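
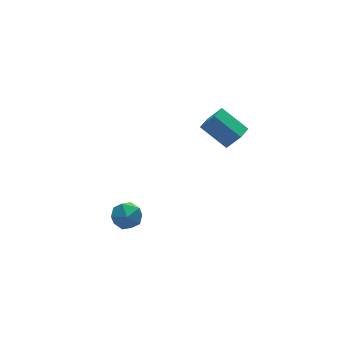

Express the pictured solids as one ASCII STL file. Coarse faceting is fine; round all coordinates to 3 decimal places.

solid 
facet normal -0.589 -0.131 0.797
outer loop
vertex -3.347 -1.368 -2.194
vertex -2.821 -2.004 -1.91
vertex -2.677 -1.178 -1.668
endloop
endfacet
facet normal -0.607 0.547 0.576
outer loop
vertex -3.347 -1.368 -2.194
vertex -2.677 -1.178 -1.668
vertex -2.858 -0.662 -2.349
endloop
endfacet
facet normal -0.828 0.551 -0.104
outer loop
vertex -3.347 -1.368 -2.194
vertex -2.858 -0.662 -2.349
vertex -3.113 -1.17 -3.011
endloop
endfacet
facet normal -0.945 -0.125 -0.301
outer loop
vertex -3.347 -1.368 -2.194
vertex -3.113 -1.17 -3.011
vertex -3.09 -1.999 -2.74
endloop
endfacet
facet normal -0.798 -0.546 0.255
outer loop
vertex -3.347 -1.368 -2.194
vertex -3.09 -1.999 -2.74
vertex -2.821 -2.004 -1.91
endloop
endfacet
facet normal 0.058 0.803 0.593
outer loop
vertex -2.858 -0.662 -2.349
vertex -2.677 -1.178 -1.668
vertex -2.03 -0.861 -2.16
endloop
endfacet
facet normal 0.089 -0.294 0.952
outer loop
vertex -2.677 -1.178 -1.668
vertex -2.821 -2.004 -1.91
vertex -2.007 -1.69 -1.889
endloop
endfacet
facet normal -0.249 -0.966 0.075
outer loop
vertex -2.821 -2.004 -1.91
vertex -3.09 -1.999 -2.74
vertex -2.262 -2.198 -2.551
endloop
endfacet
facet normal -0.489 -0.283 -0.825
outer loop
vertex -3.09 -1.999 -2.74
vertex -3.113 -1.17 -3.011
vertex -2.443 -1.682 -3.232
endloop
endfacet
facet normal -0.299 0.809 -0.506
outer loop
vertex -3.113 -1.17 -3.011
vertex -2.858 -0.662 -2.349
vertex -2.299 -0.856 -2.99
endloop
endfacet
facet normal 0.945 0.125 0.301
outer loop
vertex -1.773 -1.492 -2.706
vertex -2.03 -0.861 -2.16
vertex -2.007 -1.69 -1.889
endloop
endfacet
facet normal 0.828 -0.551 0.104
outer loop
vertex -1.773 -1.492 -2.706
vertex -2.007 -1.69 -1.889
vertex -2.262 -2.198 -2.551
endloop
endfacet
facet normal 0.607 -0.547 -0.576
outer loop
vertex -1.773 -1.492 -2.706
vertex -2.262 -2.198 -2.551
vertex -2.443 -1.682 -3.232
endloop
endfacet
facet normal 0.589 0.131 -0.797
outer loop
vertex -1.773 -1.492 -2.706
vertex -2.443 -1.682 -3.232
vertex -2.299 -0.856 -2.99
endloop
endfacet
facet normal 0.798 0.546 -0.255
outer loop
vertex -1.773 -1.492 -2.706
vertex -2.299 -0.856 -2.99
vertex -2.03 -0.861 -2.16
endloop
endfacet
facet normal 0.489 0.283 0.825
outer loop
vertex -2.007 -1.69 -1.889
vertex -2.03 -0.861 -2.16
vertex -2.677 -1.178 -1.668
endloop
endfacet
facet normal 0.299 -0.809 0.506
outer loop
vertex -2.262 -2.198 -2.551
vertex -2.007 -1.69 -1.889
vertex -2.821 -2.004 -1.91
endloop
endfacet
facet normal -0.058 -0.803 -0.593
outer loop
vertex -2.443 -1.682 -3.232
vertex -2.262 -2.198 -2.551
vertex -3.09 -1.999 -2.74
endloop
endfacet
facet normal -0.089 0.294 -0.952
outer loop
vertex -2.299 -0.856 -2.99
vertex -2.443 -1.682 -3.232
vertex -3.113 -1.17 -3.011
endloop
endfacet
facet normal 0.249 0.966 -0.075
outer loop
vertex -2.03 -0.861 -2.16
vertex -2.299 -0.856 -2.99
vertex -2.858 -0.662 -2.349
endloop
endfacet
facet normal -0.381 0.414 -0.826
outer loop
vertex 2.7 0.883 0.075
vertex 3.399 1.379 0.001
vertex 3.473 -0.349 -0.899
endloop
endfacet
facet normal -0.812 -0.577 0.085
outer loop
vertex 3.961 -0.879 0.159
vertex 2.7 0.883 0.075
vertex 3.473 -0.349 -0.899
endloop
endfacet
facet normal -0.382 0.414 -0.826
outer loop
vertex 3.473 -0.349 -0.899
vertex 3.399 1.379 0.001
vertex 4.171 0.147 -0.973
endloop
endfacet
facet normal 0.441 -0.704 -0.556
outer loop
vertex 4.171 0.147 -0.973
vertex 3.961 -0.879 0.159
vertex 3.473 -0.349 -0.899
endloop
endfacet
facet normal -0.441 0.704 0.556
outer loop
vertex 2.7 0.883 0.075
vertex 3.887 0.849 1.059
vertex 3.399 1.379 0.001
endloop
endfacet
facet normal -0.812 -0.577 0.086
outer loop
vertex 3.189 0.353 1.133
vertex 2.7 0.883 0.075
vertex 3.961 -0.879 0.159
endloop
endfacet
facet normal -0.441 0.704 0.557
outer loop
vertex 3.189 0.353 1.133
vertex 3.887 0.849 1.059
vertex 2.7 0.883 0.075
endloop
endfacet
facet normal 0.812 0.577 -0.086
outer loop
vertex 3.399 1.379 0.001
vertex 3.887 0.849 1.059
vertex 4.171 0.147 -0.973
endloop
endfacet
facet normal 0.441 -0.704 -0.557
outer loop
vertex 4.66 -0.383 0.085
vertex 3.961 -0.879 0.159
vertex 4.171 0.147 -0.973
endloop
endfacet
facet normal 0.812 0.577 -0.086
outer loop
vertex 4.171 0.147 -0.973
vertex 3.887 0.849 1.059
vertex 4.66 -0.383 0.085
endloop
endfacet
facet normal 0.381 -0.414 0.826
outer loop
vertex 4.66 -0.383 0.085
vertex 3.189 0.353 1.133
vertex 3.961 -0.879 0.159
endloop
endfacet
facet normal 0.382 -0.414 0.826
outer loop
vertex 3.887 0.849 1.059
vertex 3.189 0.353 1.133
vertex 4.66 -0.383 0.085
endloop
endfacet

endsolid


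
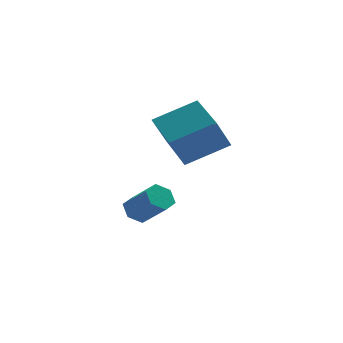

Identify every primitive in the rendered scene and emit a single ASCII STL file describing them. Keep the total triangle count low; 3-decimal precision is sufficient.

solid 
facet normal -0.564 0.520 -0.641
outer loop
vertex 2.198 4.198 -2.311
vertex 1.839 3.648 -2.441
vertex 1.654 4.059 -1.945
endloop
endfacet
facet normal 0.151 0.829 0.539
outer loop
vertex 2.198 4.198 -2.311
vertex 1.654 4.059 -1.945
vertex 3.061 3.403 -1.329
endloop
endfacet
facet normal 0.150 0.829 0.539
outer loop
vertex 3.061 3.403 -1.329
vertex 1.654 4.059 -1.945
vertex 2.517 3.264 -0.964
endloop
endfacet
facet normal 0.564 -0.520 0.642
outer loop
vertex 3.061 3.403 -1.329
vertex 2.517 3.264 -0.964
vertex 2.701 2.852 -1.459
endloop
endfacet
facet normal -0.564 0.520 -0.641
outer loop
vertex 1.654 4.059 -1.945
vertex 1.839 3.648 -2.441
vertex 1.295 3.509 -2.075
endloop
endfacet
facet normal -0.628 0.234 0.742
outer loop
vertex 1.654 4.059 -1.945
vertex 1.295 3.509 -2.075
vertex 2.517 3.264 -0.964
endloop
endfacet
facet normal -0.628 0.236 0.742
outer loop
vertex 2.517 3.264 -0.964
vertex 1.295 3.509 -2.075
vertex 2.158 2.714 -1.093
endloop
endfacet
facet normal 0.565 -0.519 0.642
outer loop
vertex 2.517 3.264 -0.964
vertex 2.158 2.714 -1.093
vertex 2.701 2.852 -1.459
endloop
endfacet
facet normal -0.564 0.520 -0.641
outer loop
vertex 1.295 3.509 -2.075
vertex 1.839 3.648 -2.441
vertex 1.479 3.097 -2.571
endloop
endfacet
facet normal -0.779 -0.593 0.204
outer loop
vertex 1.295 3.509 -2.075
vertex 1.479 3.097 -2.571
vertex 2.158 2.714 -1.093
endloop
endfacet
facet normal -0.779 -0.593 0.204
outer loop
vertex 2.158 2.714 -1.093
vertex 1.479 3.097 -2.571
vertex 2.342 2.302 -1.589
endloop
endfacet
facet normal 0.564 -0.520 0.641
outer loop
vertex 2.158 2.714 -1.093
vertex 2.342 2.302 -1.589
vertex 2.701 2.852 -1.459
endloop
endfacet
facet normal -0.564 0.520 -0.642
outer loop
vertex 1.479 3.097 -2.571
vertex 1.839 3.648 -2.441
vertex 2.023 3.236 -2.936
endloop
endfacet
facet normal -0.150 -0.829 -0.539
outer loop
vertex 1.479 3.097 -2.571
vertex 2.023 3.236 -2.936
vertex 2.342 2.302 -1.589
endloop
endfacet
facet normal -0.151 -0.829 -0.539
outer loop
vertex 2.342 2.302 -1.589
vertex 2.023 3.236 -2.936
vertex 2.886 2.441 -1.955
endloop
endfacet
facet normal 0.564 -0.520 0.641
outer loop
vertex 2.342 2.302 -1.589
vertex 2.886 2.441 -1.955
vertex 2.701 2.852 -1.459
endloop
endfacet
facet normal -0.565 0.519 -0.642
outer loop
vertex 2.023 3.236 -2.936
vertex 1.839 3.648 -2.441
vertex 2.382 3.786 -2.807
endloop
endfacet
facet normal 0.627 -0.235 -0.742
outer loop
vertex 2.023 3.236 -2.936
vertex 2.382 3.786 -2.807
vertex 2.886 2.441 -1.955
endloop
endfacet
facet normal 0.628 -0.235 -0.742
outer loop
vertex 2.886 2.441 -1.955
vertex 2.382 3.786 -2.807
vertex 3.245 2.991 -1.825
endloop
endfacet
facet normal 0.564 -0.520 0.641
outer loop
vertex 2.886 2.441 -1.955
vertex 3.245 2.991 -1.825
vertex 2.701 2.852 -1.459
endloop
endfacet
facet normal -0.564 0.520 -0.641
outer loop
vertex 2.382 3.786 -2.807
vertex 1.839 3.648 -2.441
vertex 2.198 4.198 -2.311
endloop
endfacet
facet normal 0.779 0.593 -0.204
outer loop
vertex 2.382 3.786 -2.807
vertex 2.198 4.198 -2.311
vertex 3.245 2.991 -1.825
endloop
endfacet
facet normal 0.779 0.593 -0.204
outer loop
vertex 3.245 2.991 -1.825
vertex 2.198 4.198 -2.311
vertex 3.061 3.403 -1.329
endloop
endfacet
facet normal 0.564 -0.520 0.641
outer loop
vertex 3.245 2.991 -1.825
vertex 3.061 3.403 -1.329
vertex 2.701 2.852 -1.459
endloop
endfacet
facet normal -0.387 -0.317 0.866
outer loop
vertex 4.67 1.43 2.706
vertex 4.052 3.467 3.175
vertex 2.994 1.12 1.844
endloop
endfacet
facet normal 0.283 -0.935 -0.215
outer loop
vertex 3.548 1.573 0.605
vertex 4.67 1.43 2.706
vertex 2.994 1.12 1.844
endloop
endfacet
facet normal -0.388 -0.316 0.866
outer loop
vertex 2.994 1.12 1.844
vertex 4.052 3.467 3.175
vertex 2.376 3.158 2.312
endloop
endfacet
facet normal -0.877 -0.162 -0.452
outer loop
vertex 2.376 3.158 2.312
vertex 3.548 1.573 0.605
vertex 2.994 1.12 1.844
endloop
endfacet
facet normal 0.877 0.162 0.452
outer loop
vertex 4.67 1.43 2.706
vertex 4.606 3.92 1.936
vertex 4.052 3.467 3.175
endloop
endfacet
facet normal 0.283 -0.935 -0.215
outer loop
vertex 5.224 1.882 1.468
vertex 4.67 1.43 2.706
vertex 3.548 1.573 0.605
endloop
endfacet
facet normal 0.877 0.162 0.452
outer loop
vertex 5.224 1.882 1.468
vertex 4.606 3.92 1.936
vertex 4.67 1.43 2.706
endloop
endfacet
facet normal -0.283 0.935 0.215
outer loop
vertex 4.052 3.467 3.175
vertex 4.606 3.92 1.936
vertex 2.376 3.158 2.312
endloop
endfacet
facet normal -0.877 -0.162 -0.452
outer loop
vertex 2.93 3.61 1.074
vertex 3.548 1.573 0.605
vertex 2.376 3.158 2.312
endloop
endfacet
facet normal -0.283 0.935 0.215
outer loop
vertex 2.376 3.158 2.312
vertex 4.606 3.92 1.936
vertex 2.93 3.61 1.074
endloop
endfacet
facet normal 0.387 0.317 -0.866
outer loop
vertex 2.93 3.61 1.074
vertex 5.224 1.882 1.468
vertex 3.548 1.573 0.605
endloop
endfacet
facet normal 0.387 0.316 -0.866
outer loop
vertex 4.606 3.92 1.936
vertex 5.224 1.882 1.468
vertex 2.93 3.61 1.074
endloop
endfacet

endsolid


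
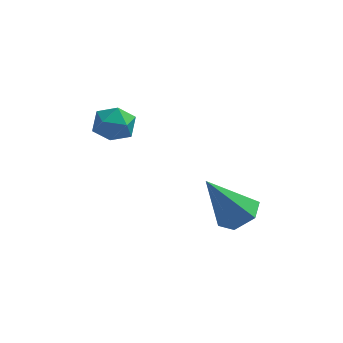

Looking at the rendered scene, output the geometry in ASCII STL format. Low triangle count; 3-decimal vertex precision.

solid 
facet normal -0.196 0.935 -0.295
outer loop
vertex -1.395 1.267 2.662
vertex -2.112 1.157 2.789
vertex -1.679 1.417 3.325
endloop
endfacet
facet normal 0.456 0.890 -0.006
outer loop
vertex -1.395 1.267 2.662
vertex -1.679 1.417 3.325
vertex -1.026 1.082 3.272
endloop
endfacet
facet normal 0.830 0.409 -0.378
outer loop
vertex -1.395 1.267 2.662
vertex -1.026 1.082 3.272
vertex -1.055 0.615 2.703
endloop
endfacet
facet normal 0.410 0.157 -0.898
outer loop
vertex -1.395 1.267 2.662
vertex -1.055 0.615 2.703
vertex -1.726 0.662 2.405
endloop
endfacet
facet normal -0.224 0.482 -0.847
outer loop
vertex -1.395 1.267 2.662
vertex -1.726 0.662 2.405
vertex -2.112 1.157 2.789
endloop
endfacet
facet normal 0.385 0.645 0.660
outer loop
vertex -1.026 1.082 3.272
vertex -1.679 1.417 3.325
vertex -1.514 0.858 3.775
endloop
endfacet
facet normal -0.669 0.718 0.192
outer loop
vertex -1.679 1.417 3.325
vertex -2.112 1.157 2.789
vertex -2.185 0.905 3.477
endloop
endfacet
facet normal -0.714 -0.014 -0.700
outer loop
vertex -2.112 1.157 2.789
vertex -1.726 0.662 2.405
vertex -2.214 0.438 2.908
endloop
endfacet
facet normal 0.310 -0.539 -0.783
outer loop
vertex -1.726 0.662 2.405
vertex -1.055 0.615 2.703
vertex -1.561 0.103 2.855
endloop
endfacet
facet normal 0.990 -0.131 0.057
outer loop
vertex -1.055 0.615 2.703
vertex -1.026 1.082 3.272
vertex -1.128 0.363 3.391
endloop
endfacet
facet normal -0.410 -0.157 0.898
outer loop
vertex -1.845 0.253 3.518
vertex -1.514 0.858 3.775
vertex -2.185 0.905 3.477
endloop
endfacet
facet normal -0.830 -0.409 0.378
outer loop
vertex -1.845 0.253 3.518
vertex -2.185 0.905 3.477
vertex -2.214 0.438 2.908
endloop
endfacet
facet normal -0.456 -0.890 0.006
outer loop
vertex -1.845 0.253 3.518
vertex -2.214 0.438 2.908
vertex -1.561 0.103 2.855
endloop
endfacet
facet normal 0.196 -0.935 0.295
outer loop
vertex -1.845 0.253 3.518
vertex -1.561 0.103 2.855
vertex -1.128 0.363 3.391
endloop
endfacet
facet normal 0.224 -0.482 0.847
outer loop
vertex -1.845 0.253 3.518
vertex -1.128 0.363 3.391
vertex -1.514 0.858 3.775
endloop
endfacet
facet normal -0.310 0.539 0.783
outer loop
vertex -2.185 0.905 3.477
vertex -1.514 0.858 3.775
vertex -1.679 1.417 3.325
endloop
endfacet
facet normal -0.990 0.131 -0.057
outer loop
vertex -2.214 0.438 2.908
vertex -2.185 0.905 3.477
vertex -2.112 1.157 2.789
endloop
endfacet
facet normal -0.385 -0.645 -0.660
outer loop
vertex -1.561 0.103 2.855
vertex -2.214 0.438 2.908
vertex -1.726 0.662 2.405
endloop
endfacet
facet normal 0.669 -0.718 -0.192
outer loop
vertex -1.128 0.363 3.391
vertex -1.561 0.103 2.855
vertex -1.055 0.615 2.703
endloop
endfacet
facet normal 0.714 0.014 0.700
outer loop
vertex -1.514 0.858 3.775
vertex -1.128 0.363 3.391
vertex -1.026 1.082 3.272
endloop
endfacet
facet normal 0.512 0.155 -0.845
outer loop
vertex 2.827 0.173 -0.088
vertex 2.257 0.617 -0.352
vertex 2.831 0.93 0.053
endloop
endfacet
facet normal 0.641 -0.144 0.754
outer loop
vertex 2.827 0.173 -0.088
vertex 2.831 0.93 0.053
vertex 1.283 0.323 1.252
endloop
endfacet
facet normal 0.512 0.155 -0.845
outer loop
vertex 2.831 0.93 0.053
vertex 2.257 0.617 -0.352
vertex 2.261 1.374 -0.211
endloop
endfacet
facet normal 0.240 0.705 0.667
outer loop
vertex 2.831 0.93 0.053
vertex 2.261 1.374 -0.211
vertex 1.283 0.323 1.252
endloop
endfacet
facet normal 0.512 0.155 -0.845
outer loop
vertex 2.261 1.374 -0.211
vertex 2.257 0.617 -0.352
vertex 1.686 1.061 -0.617
endloop
endfacet
facet normal -0.570 0.799 0.192
outer loop
vertex 2.261 1.374 -0.211
vertex 1.686 1.061 -0.617
vertex 1.283 0.323 1.252
endloop
endfacet
facet normal 0.512 0.155 -0.845
outer loop
vertex 1.686 1.061 -0.617
vertex 2.257 0.617 -0.352
vertex 1.682 0.304 -0.758
endloop
endfacet
facet normal -0.980 0.041 -0.195
outer loop
vertex 1.686 1.061 -0.617
vertex 1.682 0.304 -0.758
vertex 1.283 0.323 1.252
endloop
endfacet
facet normal 0.512 0.156 -0.845
outer loop
vertex 1.682 0.304 -0.758
vertex 2.257 0.617 -0.352
vertex 2.253 -0.14 -0.494
endloop
endfacet
facet normal -0.579 -0.808 -0.107
outer loop
vertex 1.682 0.304 -0.758
vertex 2.253 -0.14 -0.494
vertex 1.283 0.323 1.252
endloop
endfacet
facet normal 0.512 0.156 -0.844
outer loop
vertex 2.253 -0.14 -0.494
vertex 2.257 0.617 -0.352
vertex 2.827 0.173 -0.088
endloop
endfacet
facet normal 0.231 -0.901 0.367
outer loop
vertex 2.253 -0.14 -0.494
vertex 2.827 0.173 -0.088
vertex 1.283 0.323 1.252
endloop
endfacet

endsolid


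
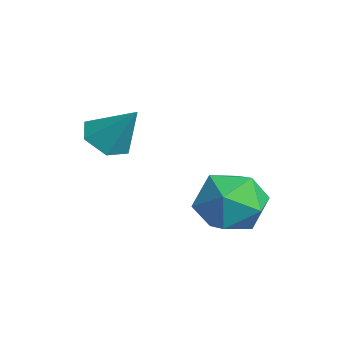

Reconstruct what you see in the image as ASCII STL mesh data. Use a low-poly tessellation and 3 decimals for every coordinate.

solid 
facet normal -0.468 -0.434 -0.770
outer loop
vertex -0.866 0.089 0.178
vertex -1.582 0.283 0.504
vertex -1.217 0.795 -0.007
endloop
endfacet
facet normal 0.895 0.386 -0.225
outer loop
vertex -0.866 0.089 0.178
vertex -1.217 0.795 -0.007
vertex -0.858 0.957 1.696
endloop
endfacet
facet normal -0.467 -0.435 -0.770
outer loop
vertex -1.217 0.795 -0.007
vertex -1.582 0.283 0.504
vertex -1.933 0.989 0.318
endloop
endfacet
facet normal 0.202 0.970 -0.135
outer loop
vertex -1.217 0.795 -0.007
vertex -1.933 0.989 0.318
vertex -0.858 0.957 1.696
endloop
endfacet
facet normal -0.467 -0.435 -0.770
outer loop
vertex -1.933 0.989 0.318
vertex -1.582 0.283 0.504
vertex -2.298 0.477 0.829
endloop
endfacet
facet normal -0.500 0.764 0.408
outer loop
vertex -1.933 0.989 0.318
vertex -2.298 0.477 0.829
vertex -0.858 0.957 1.696
endloop
endfacet
facet normal -0.467 -0.434 -0.770
outer loop
vertex -2.298 0.477 0.829
vertex -1.582 0.283 0.504
vertex -1.947 -0.229 1.014
endloop
endfacet
facet normal -0.509 -0.028 0.860
outer loop
vertex -2.298 0.477 0.829
vertex -1.947 -0.229 1.014
vertex -0.858 0.957 1.696
endloop
endfacet
facet normal -0.467 -0.434 -0.770
outer loop
vertex -1.947 -0.229 1.014
vertex -1.582 0.283 0.504
vertex -1.231 -0.423 0.689
endloop
endfacet
facet normal 0.184 -0.611 0.770
outer loop
vertex -1.947 -0.229 1.014
vertex -1.231 -0.423 0.689
vertex -0.858 0.957 1.696
endloop
endfacet
facet normal -0.468 -0.434 -0.770
outer loop
vertex -1.231 -0.423 0.689
vertex -1.582 0.283 0.504
vertex -0.866 0.089 0.178
endloop
endfacet
facet normal 0.886 -0.405 0.227
outer loop
vertex -1.231 -0.423 0.689
vertex -0.866 0.089 0.178
vertex -0.858 0.957 1.696
endloop
endfacet
facet normal -0.237 0.796 0.557
outer loop
vertex 1.025 4.05 -1.109
vertex 0.207 3.44 -0.586
vertex 1.271 3.458 -0.158
endloop
endfacet
facet normal 0.454 0.804 0.383
outer loop
vertex 1.025 4.05 -1.109
vertex 1.271 3.458 -0.158
vertex 2.006 3.462 -1.038
endloop
endfacet
facet normal 0.503 0.799 -0.330
outer loop
vertex 1.025 4.05 -1.109
vertex 2.006 3.462 -1.038
vertex 1.397 3.445 -2.008
endloop
endfacet
facet normal -0.159 0.787 -0.596
outer loop
vertex 1.025 4.05 -1.109
vertex 1.397 3.445 -2.008
vertex 0.285 3.432 -1.729
endloop
endfacet
facet normal -0.616 0.786 -0.048
outer loop
vertex 1.025 4.05 -1.109
vertex 0.285 3.432 -1.729
vertex 0.207 3.44 -0.586
endloop
endfacet
facet normal 0.751 0.203 0.628
outer loop
vertex 2.006 3.462 -1.038
vertex 1.271 3.458 -0.158
vertex 1.795 2.488 -0.471
endloop
endfacet
facet normal -0.369 0.189 0.910
outer loop
vertex 1.271 3.458 -0.158
vertex 0.207 3.44 -0.586
vertex 0.683 2.475 -0.192
endloop
endfacet
facet normal -0.983 0.173 -0.068
outer loop
vertex 0.207 3.44 -0.586
vertex 0.285 3.432 -1.729
vertex 0.074 2.458 -1.162
endloop
endfacet
facet normal -0.241 0.177 -0.954
outer loop
vertex 0.285 3.432 -1.729
vertex 1.397 3.445 -2.008
vertex 0.809 2.462 -2.042
endloop
endfacet
facet normal 0.829 0.195 -0.524
outer loop
vertex 1.397 3.445 -2.008
vertex 2.006 3.462 -1.038
vertex 1.873 2.48 -1.614
endloop
endfacet
facet normal 0.159 -0.787 0.596
outer loop
vertex 1.055 1.87 -1.091
vertex 1.795 2.488 -0.471
vertex 0.683 2.475 -0.192
endloop
endfacet
facet normal -0.503 -0.799 0.330
outer loop
vertex 1.055 1.87 -1.091
vertex 0.683 2.475 -0.192
vertex 0.074 2.458 -1.162
endloop
endfacet
facet normal -0.454 -0.804 -0.383
outer loop
vertex 1.055 1.87 -1.091
vertex 0.074 2.458 -1.162
vertex 0.809 2.462 -2.042
endloop
endfacet
facet normal 0.237 -0.796 -0.557
outer loop
vertex 1.055 1.87 -1.091
vertex 0.809 2.462 -2.042
vertex 1.873 2.48 -1.614
endloop
endfacet
facet normal 0.616 -0.786 0.048
outer loop
vertex 1.055 1.87 -1.091
vertex 1.873 2.48 -1.614
vertex 1.795 2.488 -0.471
endloop
endfacet
facet normal 0.241 -0.177 0.954
outer loop
vertex 0.683 2.475 -0.192
vertex 1.795 2.488 -0.471
vertex 1.271 3.458 -0.158
endloop
endfacet
facet normal -0.829 -0.195 0.524
outer loop
vertex 0.074 2.458 -1.162
vertex 0.683 2.475 -0.192
vertex 0.207 3.44 -0.586
endloop
endfacet
facet normal -0.751 -0.203 -0.628
outer loop
vertex 0.809 2.462 -2.042
vertex 0.074 2.458 -1.162
vertex 0.285 3.432 -1.729
endloop
endfacet
facet normal 0.369 -0.189 -0.910
outer loop
vertex 1.873 2.48 -1.614
vertex 0.809 2.462 -2.042
vertex 1.397 3.445 -2.008
endloop
endfacet
facet normal 0.983 -0.173 0.068
outer loop
vertex 1.795 2.488 -0.471
vertex 1.873 2.48 -1.614
vertex 2.006 3.462 -1.038
endloop
endfacet

endsolid


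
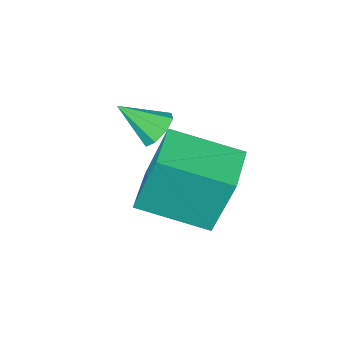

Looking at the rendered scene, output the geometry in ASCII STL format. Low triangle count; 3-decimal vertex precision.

solid 
facet normal -0.717 0.632 -0.295
outer loop
vertex -0.166 3.738 2.837
vertex 0.793 4.78 2.738
vertex 0.197 3.214 0.836
endloop
endfacet
facet normal -0.675 -0.734 0.070
outer loop
vertex 1.667 1.92 1.442
vertex -0.166 3.738 2.837
vertex 0.197 3.214 0.836
endloop
endfacet
facet normal -0.717 0.632 -0.295
outer loop
vertex 0.197 3.214 0.836
vertex 0.793 4.78 2.738
vertex 1.156 4.256 0.737
endloop
endfacet
facet normal 0.173 -0.250 -0.953
outer loop
vertex 1.156 4.256 0.737
vertex 1.667 1.92 1.442
vertex 0.197 3.214 0.836
endloop
endfacet
facet normal -0.173 0.250 0.953
outer loop
vertex -0.166 3.738 2.837
vertex 2.263 3.486 3.344
vertex 0.793 4.78 2.738
endloop
endfacet
facet normal -0.675 -0.734 0.070
outer loop
vertex 1.304 2.444 3.443
vertex -0.166 3.738 2.837
vertex 1.667 1.92 1.442
endloop
endfacet
facet normal -0.173 0.250 0.953
outer loop
vertex 1.304 2.444 3.443
vertex 2.263 3.486 3.344
vertex -0.166 3.738 2.837
endloop
endfacet
facet normal 0.675 0.734 -0.070
outer loop
vertex 0.793 4.78 2.738
vertex 2.263 3.486 3.344
vertex 1.156 4.256 0.737
endloop
endfacet
facet normal 0.173 -0.250 -0.953
outer loop
vertex 2.626 2.962 1.343
vertex 1.667 1.92 1.442
vertex 1.156 4.256 0.737
endloop
endfacet
facet normal 0.675 0.734 -0.070
outer loop
vertex 1.156 4.256 0.737
vertex 2.263 3.486 3.344
vertex 2.626 2.962 1.343
endloop
endfacet
facet normal 0.717 -0.632 0.295
outer loop
vertex 2.626 2.962 1.343
vertex 1.304 2.444 3.443
vertex 1.667 1.92 1.442
endloop
endfacet
facet normal 0.717 -0.632 0.295
outer loop
vertex 2.263 3.486 3.344
vertex 1.304 2.444 3.443
vertex 2.626 2.962 1.343
endloop
endfacet
facet normal -0.610 0.502 -0.613
outer loop
vertex 1.199 1.061 1.888
vertex 0.901 1.287 2.37
vertex 1.381 1.464 2.037
endloop
endfacet
facet normal 0.872 -0.235 -0.429
outer loop
vertex 1.199 1.061 1.888
vertex 1.381 1.464 2.037
vertex 1.719 0.613 3.19
endloop
endfacet
facet normal -0.610 0.503 -0.612
outer loop
vertex 1.381 1.464 2.037
vertex 0.901 1.287 2.37
vertex 1.282 1.764 2.382
endloop
endfacet
facet normal 0.940 0.339 -0.025
outer loop
vertex 1.381 1.464 2.037
vertex 1.282 1.764 2.382
vertex 1.719 0.613 3.19
endloop
endfacet
facet normal -0.611 0.503 -0.612
outer loop
vertex 1.282 1.764 2.382
vertex 0.901 1.287 2.37
vertex 0.96 1.784 2.72
endloop
endfacet
facet normal 0.596 0.600 0.533
outer loop
vertex 1.282 1.764 2.382
vertex 0.96 1.784 2.72
vertex 1.719 0.613 3.19
endloop
endfacet
facet normal -0.610 0.503 -0.612
outer loop
vertex 0.96 1.784 2.72
vertex 0.901 1.287 2.37
vertex 0.604 1.513 2.852
endloop
endfacet
facet normal 0.040 0.394 0.918
outer loop
vertex 0.96 1.784 2.72
vertex 0.604 1.513 2.852
vertex 1.719 0.613 3.19
endloop
endfacet
facet normal -0.610 0.503 -0.612
outer loop
vertex 0.604 1.513 2.852
vertex 0.901 1.287 2.37
vertex 0.421 1.11 2.703
endloop
endfacet
facet normal -0.398 -0.154 0.904
outer loop
vertex 0.604 1.513 2.852
vertex 0.421 1.11 2.703
vertex 1.719 0.613 3.19
endloop
endfacet
facet normal -0.610 0.504 -0.612
outer loop
vertex 0.421 1.11 2.703
vertex 0.901 1.287 2.37
vertex 0.52 0.811 2.358
endloop
endfacet
facet normal -0.467 -0.730 0.499
outer loop
vertex 0.421 1.11 2.703
vertex 0.52 0.811 2.358
vertex 1.719 0.613 3.19
endloop
endfacet
facet normal -0.610 0.503 -0.612
outer loop
vertex 0.52 0.811 2.358
vertex 0.901 1.287 2.37
vertex 0.842 0.791 2.021
endloop
endfacet
facet normal -0.123 -0.991 -0.059
outer loop
vertex 0.52 0.811 2.358
vertex 0.842 0.791 2.021
vertex 1.719 0.613 3.19
endloop
endfacet
facet normal -0.609 0.504 -0.613
outer loop
vertex 0.842 0.791 2.021
vertex 0.901 1.287 2.37
vertex 1.199 1.061 1.888
endloop
endfacet
facet normal 0.430 -0.787 -0.443
outer loop
vertex 0.842 0.791 2.021
vertex 1.199 1.061 1.888
vertex 1.719 0.613 3.19
endloop
endfacet

endsolid


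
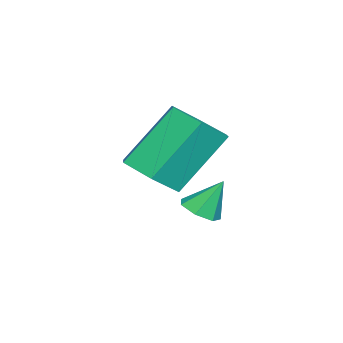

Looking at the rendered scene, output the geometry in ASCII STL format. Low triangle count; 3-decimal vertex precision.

solid 
facet normal 0.173 -0.481 -0.860
outer loop
vertex -0.102 1.463 0.83
vertex -0.447 1.053 0.99
vertex -0.568 1.519 0.705
endloop
endfacet
facet normal 0.128 0.991 -0.033
outer loop
vertex -0.102 1.463 0.83
vertex -0.568 1.519 0.705
vertex -0.633 1.567 1.91
endloop
endfacet
facet normal 0.175 -0.480 -0.860
outer loop
vertex -0.568 1.519 0.705
vertex -0.447 1.053 0.99
vertex -0.943 1.223 0.794
endloop
endfacet
facet normal -0.628 0.776 -0.065
outer loop
vertex -0.568 1.519 0.705
vertex -0.943 1.223 0.794
vertex -0.633 1.567 1.91
endloop
endfacet
facet normal 0.174 -0.482 -0.859
outer loop
vertex -0.943 1.223 0.794
vertex -0.447 1.053 0.99
vertex -0.944 0.799 1.032
endloop
endfacet
facet normal -0.965 0.130 0.228
outer loop
vertex -0.943 1.223 0.794
vertex -0.944 0.799 1.032
vertex -0.633 1.567 1.91
endloop
endfacet
facet normal 0.174 -0.482 -0.859
outer loop
vertex -0.944 0.799 1.032
vertex -0.447 1.053 0.99
vertex -0.571 0.566 1.238
endloop
endfacet
facet normal -0.632 -0.459 0.625
outer loop
vertex -0.944 0.799 1.032
vertex -0.571 0.566 1.238
vertex -0.633 1.567 1.91
endloop
endfacet
facet normal 0.174 -0.482 -0.859
outer loop
vertex -0.571 0.566 1.238
vertex -0.447 1.053 0.99
vertex -0.104 0.699 1.258
endloop
endfacet
facet normal 0.121 -0.548 0.828
outer loop
vertex -0.571 0.566 1.238
vertex -0.104 0.699 1.258
vertex -0.633 1.567 1.91
endloop
endfacet
facet normal 0.174 -0.482 -0.859
outer loop
vertex -0.104 0.699 1.258
vertex -0.447 1.053 0.99
vertex 0.105 1.099 1.076
endloop
endfacet
facet normal 0.727 -0.069 0.683
outer loop
vertex -0.104 0.699 1.258
vertex 0.105 1.099 1.076
vertex -0.633 1.567 1.91
endloop
endfacet
facet normal 0.174 -0.482 -0.859
outer loop
vertex 0.105 1.099 1.076
vertex -0.447 1.053 0.99
vertex -0.102 1.463 0.83
endloop
endfacet
facet normal 0.729 0.616 0.299
outer loop
vertex 0.105 1.099 1.076
vertex -0.102 1.463 0.83
vertex -0.633 1.567 1.91
endloop
endfacet
facet normal 0.395 -0.474 -0.787
outer loop
vertex 1.199 -0.248 2.968
vertex 0.715 0.238 2.433
vertex 1.508 0.508 2.668
endloop
endfacet
facet normal 0.847 -0.143 0.511
outer loop
vertex 1.199 -0.248 2.968
vertex 1.508 0.508 2.668
vertex 0.429 0.677 4.503
endloop
endfacet
facet normal 0.847 -0.143 0.511
outer loop
vertex 0.429 0.677 4.503
vertex 1.508 0.508 2.668
vertex 0.738 1.432 4.202
endloop
endfacet
facet normal -0.395 0.475 0.786
outer loop
vertex 0.429 0.677 4.503
vertex 0.738 1.432 4.202
vertex -0.055 1.162 3.967
endloop
endfacet
facet normal 0.395 -0.475 -0.787
outer loop
vertex 1.508 0.508 2.668
vertex 0.715 0.238 2.433
vertex 1.024 0.994 2.132
endloop
endfacet
facet normal 0.731 0.681 -0.043
outer loop
vertex 1.508 0.508 2.668
vertex 1.024 0.994 2.132
vertex 0.738 1.432 4.202
endloop
endfacet
facet normal 0.731 0.681 -0.043
outer loop
vertex 0.738 1.432 4.202
vertex 1.024 0.994 2.132
vertex 0.254 1.918 3.667
endloop
endfacet
facet normal -0.395 0.474 0.787
outer loop
vertex 0.738 1.432 4.202
vertex 0.254 1.918 3.667
vertex -0.055 1.162 3.967
endloop
endfacet
facet normal 0.395 -0.475 -0.786
outer loop
vertex 1.024 0.994 2.132
vertex 0.715 0.238 2.433
vertex 0.231 0.723 1.897
endloop
endfacet
facet normal -0.117 0.824 -0.555
outer loop
vertex 1.024 0.994 2.132
vertex 0.231 0.723 1.897
vertex 0.254 1.918 3.667
endloop
endfacet
facet normal -0.116 0.824 -0.555
outer loop
vertex 0.254 1.918 3.667
vertex 0.231 0.723 1.897
vertex -0.539 1.648 3.432
endloop
endfacet
facet normal -0.395 0.474 0.787
outer loop
vertex 0.254 1.918 3.667
vertex -0.539 1.648 3.432
vertex -0.055 1.162 3.967
endloop
endfacet
facet normal 0.395 -0.475 -0.786
outer loop
vertex 0.231 0.723 1.897
vertex 0.715 0.238 2.433
vertex -0.078 -0.032 2.198
endloop
endfacet
facet normal -0.847 0.143 -0.511
outer loop
vertex 0.231 0.723 1.897
vertex -0.078 -0.032 2.198
vertex -0.539 1.648 3.432
endloop
endfacet
facet normal -0.847 0.143 -0.512
outer loop
vertex -0.539 1.648 3.432
vertex -0.078 -0.032 2.198
vertex -0.848 0.892 3.732
endloop
endfacet
facet normal -0.395 0.474 0.787
outer loop
vertex -0.539 1.648 3.432
vertex -0.848 0.892 3.732
vertex -0.055 1.162 3.967
endloop
endfacet
facet normal 0.395 -0.474 -0.787
outer loop
vertex -0.078 -0.032 2.198
vertex 0.715 0.238 2.433
vertex 0.406 -0.518 2.733
endloop
endfacet
facet normal -0.731 -0.681 0.043
outer loop
vertex -0.078 -0.032 2.198
vertex 0.406 -0.518 2.733
vertex -0.848 0.892 3.732
endloop
endfacet
facet normal -0.731 -0.681 0.043
outer loop
vertex -0.848 0.892 3.732
vertex 0.406 -0.518 2.733
vertex -0.364 0.406 4.268
endloop
endfacet
facet normal -0.395 0.475 0.787
outer loop
vertex -0.848 0.892 3.732
vertex -0.364 0.406 4.268
vertex -0.055 1.162 3.967
endloop
endfacet
facet normal 0.395 -0.474 -0.787
outer loop
vertex 0.406 -0.518 2.733
vertex 0.715 0.238 2.433
vertex 1.199 -0.248 2.968
endloop
endfacet
facet normal 0.116 -0.824 0.554
outer loop
vertex 0.406 -0.518 2.733
vertex 1.199 -0.248 2.968
vertex -0.364 0.406 4.268
endloop
endfacet
facet normal 0.117 -0.824 0.555
outer loop
vertex -0.364 0.406 4.268
vertex 1.199 -0.248 2.968
vertex 0.429 0.677 4.503
endloop
endfacet
facet normal -0.395 0.475 0.786
outer loop
vertex -0.364 0.406 4.268
vertex 0.429 0.677 4.503
vertex -0.055 1.162 3.967
endloop
endfacet

endsolid


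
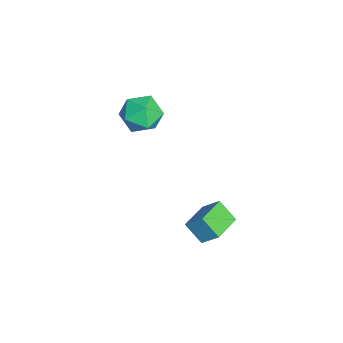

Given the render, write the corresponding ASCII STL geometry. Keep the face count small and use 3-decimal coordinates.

solid 
facet normal -0.400 -0.603 0.690
outer loop
vertex 3.108 2.442 0.392
vertex 1.969 3.105 0.31
vertex 2.786 1.797 -0.358
endloop
endfacet
facet normal 0.862 -0.503 0.062
outer loop
vertex 3.211 2.435 -1.09
vertex 3.108 2.442 0.392
vertex 2.786 1.797 -0.358
endloop
endfacet
facet normal -0.401 -0.603 0.690
outer loop
vertex 2.786 1.797 -0.358
vertex 1.969 3.105 0.31
vertex 1.648 2.46 -0.44
endloop
endfacet
facet normal -0.310 -0.620 -0.721
outer loop
vertex 1.648 2.46 -0.44
vertex 3.211 2.435 -1.09
vertex 2.786 1.797 -0.358
endloop
endfacet
facet normal 0.309 0.621 0.721
outer loop
vertex 3.108 2.442 0.392
vertex 2.394 3.743 -0.422
vertex 1.969 3.105 0.31
endloop
endfacet
facet normal 0.863 -0.502 0.062
outer loop
vertex 3.532 3.08 -0.34
vertex 3.108 2.442 0.392
vertex 3.211 2.435 -1.09
endloop
endfacet
facet normal 0.310 0.621 0.720
outer loop
vertex 3.532 3.08 -0.34
vertex 2.394 3.743 -0.422
vertex 3.108 2.442 0.392
endloop
endfacet
facet normal -0.862 0.502 -0.063
outer loop
vertex 1.969 3.105 0.31
vertex 2.394 3.743 -0.422
vertex 1.648 2.46 -0.44
endloop
endfacet
facet normal -0.309 -0.621 -0.720
outer loop
vertex 2.072 3.098 -1.172
vertex 3.211 2.435 -1.09
vertex 1.648 2.46 -0.44
endloop
endfacet
facet normal -0.862 0.502 -0.062
outer loop
vertex 1.648 2.46 -0.44
vertex 2.394 3.743 -0.422
vertex 2.072 3.098 -1.172
endloop
endfacet
facet normal 0.401 0.603 -0.690
outer loop
vertex 2.072 3.098 -1.172
vertex 3.532 3.08 -0.34
vertex 3.211 2.435 -1.09
endloop
endfacet
facet normal 0.401 0.603 -0.690
outer loop
vertex 2.394 3.743 -0.422
vertex 3.532 3.08 -0.34
vertex 2.072 3.098 -1.172
endloop
endfacet
facet normal -0.452 0.847 0.279
outer loop
vertex -2.76 0.606 1.528
vertex -2.618 0.369 2.477
vertex -1.936 0.893 1.991
endloop
endfacet
facet normal -0.126 0.928 -0.350
outer loop
vertex -2.76 0.606 1.528
vertex -1.936 0.893 1.991
vertex -1.888 0.55 1.065
endloop
endfacet
facet normal -0.397 0.446 -0.802
outer loop
vertex -2.76 0.606 1.528
vertex -1.888 0.55 1.065
vertex -2.542 -0.187 0.979
endloop
endfacet
facet normal -0.890 0.067 -0.450
outer loop
vertex -2.76 0.606 1.528
vertex -2.542 -0.187 0.979
vertex -2.992 -0.299 1.852
endloop
endfacet
facet normal -0.924 0.315 0.217
outer loop
vertex -2.76 0.606 1.528
vertex -2.992 -0.299 1.852
vertex -2.618 0.369 2.477
endloop
endfacet
facet normal 0.566 0.782 -0.260
outer loop
vertex -1.888 0.55 1.065
vertex -1.936 0.893 1.991
vertex -1.208 0.279 1.728
endloop
endfacet
facet normal 0.039 0.652 0.758
outer loop
vertex -1.936 0.893 1.991
vertex -2.618 0.369 2.477
vertex -1.658 0.167 2.601
endloop
endfacet
facet normal -0.724 -0.209 0.657
outer loop
vertex -2.618 0.369 2.477
vertex -2.992 -0.299 1.852
vertex -2.312 -0.57 2.515
endloop
endfacet
facet normal -0.669 -0.612 -0.423
outer loop
vertex -2.992 -0.299 1.852
vertex -2.542 -0.187 0.979
vertex -2.264 -0.913 1.589
endloop
endfacet
facet normal 0.128 0.002 -0.992
outer loop
vertex -2.542 -0.187 0.979
vertex -1.888 0.55 1.065
vertex -1.582 -0.389 1.103
endloop
endfacet
facet normal 0.890 -0.067 0.450
outer loop
vertex -1.44 -0.626 2.052
vertex -1.208 0.279 1.728
vertex -1.658 0.167 2.601
endloop
endfacet
facet normal 0.397 -0.446 0.802
outer loop
vertex -1.44 -0.626 2.052
vertex -1.658 0.167 2.601
vertex -2.312 -0.57 2.515
endloop
endfacet
facet normal 0.126 -0.928 0.350
outer loop
vertex -1.44 -0.626 2.052
vertex -2.312 -0.57 2.515
vertex -2.264 -0.913 1.589
endloop
endfacet
facet normal 0.452 -0.847 -0.279
outer loop
vertex -1.44 -0.626 2.052
vertex -2.264 -0.913 1.589
vertex -1.582 -0.389 1.103
endloop
endfacet
facet normal 0.924 -0.315 -0.217
outer loop
vertex -1.44 -0.626 2.052
vertex -1.582 -0.389 1.103
vertex -1.208 0.279 1.728
endloop
endfacet
facet normal 0.669 0.612 0.423
outer loop
vertex -1.658 0.167 2.601
vertex -1.208 0.279 1.728
vertex -1.936 0.893 1.991
endloop
endfacet
facet normal -0.128 -0.002 0.992
outer loop
vertex -2.312 -0.57 2.515
vertex -1.658 0.167 2.601
vertex -2.618 0.369 2.477
endloop
endfacet
facet normal -0.566 -0.782 0.260
outer loop
vertex -2.264 -0.913 1.589
vertex -2.312 -0.57 2.515
vertex -2.992 -0.299 1.852
endloop
endfacet
facet normal -0.039 -0.652 -0.758
outer loop
vertex -1.582 -0.389 1.103
vertex -2.264 -0.913 1.589
vertex -2.542 -0.187 0.979
endloop
endfacet
facet normal 0.724 0.209 -0.657
outer loop
vertex -1.208 0.279 1.728
vertex -1.582 -0.389 1.103
vertex -1.888 0.55 1.065
endloop
endfacet

endsolid


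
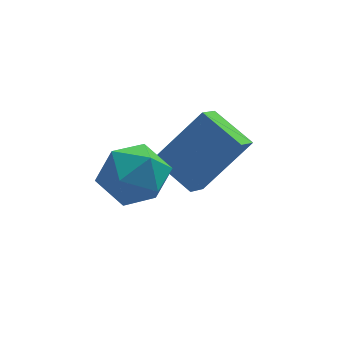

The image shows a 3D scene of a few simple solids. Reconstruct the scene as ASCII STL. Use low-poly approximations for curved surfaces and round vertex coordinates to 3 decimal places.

solid 
facet normal -0.620 0.668 0.411
outer loop
vertex -1.037 3.185 -1.494
vertex -0.636 3.824 -1.927
vertex -2.389 2.93 -3.12
endloop
endfacet
facet normal -0.460 -0.735 0.498
outer loop
vertex -1.464 1.936 -3.733
vertex -1.037 3.185 -1.494
vertex -2.389 2.93 -3.12
endloop
endfacet
facet normal -0.621 0.667 0.412
outer loop
vertex -2.389 2.93 -3.12
vertex -0.636 3.824 -1.927
vertex -1.988 3.57 -3.553
endloop
endfacet
facet normal -0.634 -0.119 -0.764
outer loop
vertex -1.988 3.57 -3.553
vertex -1.464 1.936 -3.733
vertex -2.389 2.93 -3.12
endloop
endfacet
facet normal 0.634 0.119 0.764
outer loop
vertex -1.037 3.185 -1.494
vertex 0.289 2.83 -2.54
vertex -0.636 3.824 -1.927
endloop
endfacet
facet normal -0.461 -0.735 0.498
outer loop
vertex -0.112 2.19 -2.107
vertex -1.037 3.185 -1.494
vertex -1.464 1.936 -3.733
endloop
endfacet
facet normal 0.634 0.119 0.764
outer loop
vertex -0.112 2.19 -2.107
vertex 0.289 2.83 -2.54
vertex -1.037 3.185 -1.494
endloop
endfacet
facet normal 0.460 0.735 -0.498
outer loop
vertex -0.636 3.824 -1.927
vertex 0.289 2.83 -2.54
vertex -1.988 3.57 -3.553
endloop
endfacet
facet normal -0.634 -0.119 -0.764
outer loop
vertex -1.063 2.575 -4.166
vertex -1.464 1.936 -3.733
vertex -1.988 3.57 -3.553
endloop
endfacet
facet normal 0.460 0.735 -0.498
outer loop
vertex -1.988 3.57 -3.553
vertex 0.289 2.83 -2.54
vertex -1.063 2.575 -4.166
endloop
endfacet
facet normal 0.620 -0.668 -0.411
outer loop
vertex -1.063 2.575 -4.166
vertex -0.112 2.19 -2.107
vertex -1.464 1.936 -3.733
endloop
endfacet
facet normal 0.621 -0.667 -0.411
outer loop
vertex 0.289 2.83 -2.54
vertex -0.112 2.19 -2.107
vertex -1.063 2.575 -4.166
endloop
endfacet
facet normal 0.076 0.993 0.088
outer loop
vertex -2.651 1.099 -2.017
vertex -3.587 1.131 -1.564
vertex -2.732 1.014 -0.983
endloop
endfacet
facet normal 0.719 0.686 0.113
outer loop
vertex -2.651 1.099 -2.017
vertex -2.732 1.014 -0.983
vertex -2.069 0.404 -1.504
endloop
endfacet
facet normal 0.811 0.317 -0.491
outer loop
vertex -2.651 1.099 -2.017
vertex -2.069 0.404 -1.504
vertex -2.515 0.144 -2.408
endloop
endfacet
facet normal 0.225 0.396 -0.890
outer loop
vertex -2.651 1.099 -2.017
vertex -2.515 0.144 -2.408
vertex -3.453 0.593 -2.445
endloop
endfacet
facet normal -0.230 0.815 -0.532
outer loop
vertex -2.651 1.099 -2.017
vertex -3.453 0.593 -2.445
vertex -3.587 1.131 -1.564
endloop
endfacet
facet normal 0.721 0.223 0.657
outer loop
vertex -2.069 0.404 -1.504
vertex -2.732 1.014 -0.983
vertex -2.647 0.007 -0.735
endloop
endfacet
facet normal -0.319 0.721 0.615
outer loop
vertex -2.732 1.014 -0.983
vertex -3.587 1.131 -1.564
vertex -3.585 0.456 -0.772
endloop
endfacet
facet normal -0.814 0.433 -0.388
outer loop
vertex -3.587 1.131 -1.564
vertex -3.453 0.593 -2.445
vertex -4.031 0.196 -1.676
endloop
endfacet
facet normal -0.079 -0.245 -0.966
outer loop
vertex -3.453 0.593 -2.445
vertex -2.515 0.144 -2.408
vertex -3.368 -0.414 -2.197
endloop
endfacet
facet normal 0.870 -0.375 -0.321
outer loop
vertex -2.515 0.144 -2.408
vertex -2.069 0.404 -1.504
vertex -2.513 -0.531 -1.616
endloop
endfacet
facet normal -0.225 -0.396 0.890
outer loop
vertex -3.449 -0.499 -1.163
vertex -2.647 0.007 -0.735
vertex -3.585 0.456 -0.772
endloop
endfacet
facet normal -0.811 -0.317 0.491
outer loop
vertex -3.449 -0.499 -1.163
vertex -3.585 0.456 -0.772
vertex -4.031 0.196 -1.676
endloop
endfacet
facet normal -0.719 -0.686 -0.113
outer loop
vertex -3.449 -0.499 -1.163
vertex -4.031 0.196 -1.676
vertex -3.368 -0.414 -2.197
endloop
endfacet
facet normal -0.076 -0.993 -0.088
outer loop
vertex -3.449 -0.499 -1.163
vertex -3.368 -0.414 -2.197
vertex -2.513 -0.531 -1.616
endloop
endfacet
facet normal 0.230 -0.815 0.532
outer loop
vertex -3.449 -0.499 -1.163
vertex -2.513 -0.531 -1.616
vertex -2.647 0.007 -0.735
endloop
endfacet
facet normal 0.079 0.245 0.966
outer loop
vertex -3.585 0.456 -0.772
vertex -2.647 0.007 -0.735
vertex -2.732 1.014 -0.983
endloop
endfacet
facet normal -0.870 0.375 0.321
outer loop
vertex -4.031 0.196 -1.676
vertex -3.585 0.456 -0.772
vertex -3.587 1.131 -1.564
endloop
endfacet
facet normal -0.721 -0.223 -0.657
outer loop
vertex -3.368 -0.414 -2.197
vertex -4.031 0.196 -1.676
vertex -3.453 0.593 -2.445
endloop
endfacet
facet normal 0.319 -0.721 -0.615
outer loop
vertex -2.513 -0.531 -1.616
vertex -3.368 -0.414 -2.197
vertex -2.515 0.144 -2.408
endloop
endfacet
facet normal 0.814 -0.433 0.388
outer loop
vertex -2.647 0.007 -0.735
vertex -2.513 -0.531 -1.616
vertex -2.069 0.404 -1.504
endloop
endfacet

endsolid


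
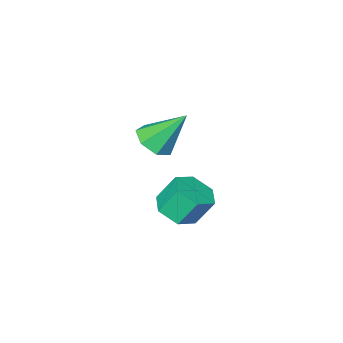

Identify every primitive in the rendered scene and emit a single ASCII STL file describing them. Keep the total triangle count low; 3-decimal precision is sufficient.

solid 
facet normal 0.426 -0.458 -0.780
outer loop
vertex 5.156 -2.516 3.208
vertex 4.262 -2.777 2.873
vertex 4.78 -1.957 2.675
endloop
endfacet
facet normal 0.571 0.734 0.367
outer loop
vertex 5.156 -2.516 3.208
vertex 4.78 -1.957 2.675
vertex 3.338 -1.783 4.567
endloop
endfacet
facet normal 0.426 -0.458 -0.781
outer loop
vertex 4.78 -1.957 2.675
vertex 4.262 -2.777 2.873
vertex 4.014 -2.015 2.291
endloop
endfacet
facet normal -0.021 0.994 -0.108
outer loop
vertex 4.78 -1.957 2.675
vertex 4.014 -2.015 2.291
vertex 3.338 -1.783 4.567
endloop
endfacet
facet normal 0.425 -0.458 -0.781
outer loop
vertex 4.014 -2.015 2.291
vertex 4.262 -2.777 2.873
vertex 3.434 -2.647 2.346
endloop
endfacet
facet normal -0.720 0.636 -0.279
outer loop
vertex 4.014 -2.015 2.291
vertex 3.434 -2.647 2.346
vertex 3.338 -1.783 4.567
endloop
endfacet
facet normal 0.425 -0.458 -0.781
outer loop
vertex 3.434 -2.647 2.346
vertex 4.262 -2.777 2.873
vertex 3.478 -3.377 2.798
endloop
endfacet
facet normal -0.997 -0.070 -0.016
outer loop
vertex 3.434 -2.647 2.346
vertex 3.478 -3.377 2.798
vertex 3.338 -1.783 4.567
endloop
endfacet
facet normal 0.425 -0.458 -0.781
outer loop
vertex 3.478 -3.377 2.798
vertex 4.262 -2.777 2.873
vertex 4.112 -3.654 3.306
endloop
endfacet
facet normal -0.645 -0.592 0.483
outer loop
vertex 3.478 -3.377 2.798
vertex 4.112 -3.654 3.306
vertex 3.338 -1.783 4.567
endloop
endfacet
facet normal 0.426 -0.458 -0.780
outer loop
vertex 4.112 -3.654 3.306
vertex 4.262 -2.777 2.873
vertex 4.859 -3.271 3.489
endloop
endfacet
facet normal 0.070 -0.538 0.840
outer loop
vertex 4.112 -3.654 3.306
vertex 4.859 -3.271 3.489
vertex 3.338 -1.783 4.567
endloop
endfacet
facet normal 0.426 -0.458 -0.780
outer loop
vertex 4.859 -3.271 3.489
vertex 4.262 -2.777 2.873
vertex 5.156 -2.516 3.208
endloop
endfacet
facet normal 0.612 0.053 0.789
outer loop
vertex 4.859 -3.271 3.489
vertex 5.156 -2.516 3.208
vertex 3.338 -1.783 4.567
endloop
endfacet
facet normal 0.388 -0.354 -0.851
outer loop
vertex 3.816 -1.761 -2.052
vertex 3.225 -2.659 -1.948
vertex 2.827 -1.809 -2.483
endloop
endfacet
facet normal 0.104 0.934 -0.342
outer loop
vertex 3.816 -1.761 -2.052
vertex 2.827 -1.809 -2.483
vertex 3.207 -1.204 -0.717
endloop
endfacet
facet normal 0.104 0.934 -0.342
outer loop
vertex 3.207 -1.204 -0.717
vertex 2.827 -1.809 -2.483
vertex 2.218 -1.252 -1.148
endloop
endfacet
facet normal -0.388 0.356 0.850
outer loop
vertex 3.207 -1.204 -0.717
vertex 2.218 -1.252 -1.148
vertex 2.615 -2.101 -0.612
endloop
endfacet
facet normal 0.388 -0.354 -0.851
outer loop
vertex 2.827 -1.809 -2.483
vertex 3.225 -2.659 -1.948
vertex 2.236 -2.707 -2.379
endloop
endfacet
facet normal -0.741 0.428 -0.517
outer loop
vertex 2.827 -1.809 -2.483
vertex 2.236 -2.707 -2.379
vertex 2.218 -1.252 -1.148
endloop
endfacet
facet normal -0.741 0.428 -0.517
outer loop
vertex 2.218 -1.252 -1.148
vertex 2.236 -2.707 -2.379
vertex 1.626 -2.15 -1.043
endloop
endfacet
facet normal -0.388 0.355 0.850
outer loop
vertex 2.218 -1.252 -1.148
vertex 1.626 -2.15 -1.043
vertex 2.615 -2.101 -0.612
endloop
endfacet
facet normal 0.388 -0.356 -0.850
outer loop
vertex 2.236 -2.707 -2.379
vertex 3.225 -2.659 -1.948
vertex 2.633 -3.556 -1.843
endloop
endfacet
facet normal -0.845 -0.506 -0.175
outer loop
vertex 2.236 -2.707 -2.379
vertex 2.633 -3.556 -1.843
vertex 1.626 -2.15 -1.043
endloop
endfacet
facet normal -0.845 -0.506 -0.174
outer loop
vertex 1.626 -2.15 -1.043
vertex 2.633 -3.556 -1.843
vertex 2.024 -2.999 -0.508
endloop
endfacet
facet normal -0.388 0.354 0.851
outer loop
vertex 1.626 -2.15 -1.043
vertex 2.024 -2.999 -0.508
vertex 2.615 -2.101 -0.612
endloop
endfacet
facet normal 0.388 -0.356 -0.850
outer loop
vertex 2.633 -3.556 -1.843
vertex 3.225 -2.659 -1.948
vertex 3.622 -3.508 -1.412
endloop
endfacet
facet normal -0.104 -0.934 0.342
outer loop
vertex 2.633 -3.556 -1.843
vertex 3.622 -3.508 -1.412
vertex 2.024 -2.999 -0.508
endloop
endfacet
facet normal -0.104 -0.934 0.342
outer loop
vertex 2.024 -2.999 -0.508
vertex 3.622 -3.508 -1.412
vertex 3.013 -2.951 -0.077
endloop
endfacet
facet normal -0.388 0.354 0.851
outer loop
vertex 2.024 -2.999 -0.508
vertex 3.013 -2.951 -0.077
vertex 2.615 -2.101 -0.612
endloop
endfacet
facet normal 0.388 -0.355 -0.850
outer loop
vertex 3.622 -3.508 -1.412
vertex 3.225 -2.659 -1.948
vertex 4.214 -2.61 -1.517
endloop
endfacet
facet normal 0.741 -0.428 0.517
outer loop
vertex 3.622 -3.508 -1.412
vertex 4.214 -2.61 -1.517
vertex 3.013 -2.951 -0.077
endloop
endfacet
facet normal 0.741 -0.428 0.517
outer loop
vertex 3.013 -2.951 -0.077
vertex 4.214 -2.61 -1.517
vertex 3.604 -2.053 -0.181
endloop
endfacet
facet normal -0.388 0.354 0.851
outer loop
vertex 3.013 -2.951 -0.077
vertex 3.604 -2.053 -0.181
vertex 2.615 -2.101 -0.612
endloop
endfacet
facet normal 0.388 -0.354 -0.851
outer loop
vertex 4.214 -2.61 -1.517
vertex 3.225 -2.659 -1.948
vertex 3.816 -1.761 -2.052
endloop
endfacet
facet normal 0.845 0.506 0.175
outer loop
vertex 4.214 -2.61 -1.517
vertex 3.816 -1.761 -2.052
vertex 3.604 -2.053 -0.181
endloop
endfacet
facet normal 0.845 0.505 0.175
outer loop
vertex 3.604 -2.053 -0.181
vertex 3.816 -1.761 -2.052
vertex 3.207 -1.204 -0.717
endloop
endfacet
facet normal -0.388 0.356 0.850
outer loop
vertex 3.604 -2.053 -0.181
vertex 3.207 -1.204 -0.717
vertex 2.615 -2.101 -0.612
endloop
endfacet

endsolid


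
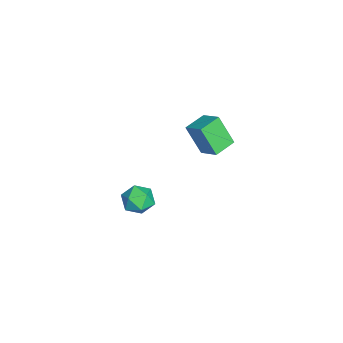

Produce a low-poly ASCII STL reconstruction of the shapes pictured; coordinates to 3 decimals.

solid 
facet normal -0.836 0.036 0.547
outer loop
vertex 2.497 0.607 -3.297
vertex 2.224 -0.273 -3.656
vertex 2.766 -0.222 -2.831
endloop
endfacet
facet normal -0.306 0.389 0.869
outer loop
vertex 2.497 0.607 -3.297
vertex 2.766 -0.222 -2.831
vertex 3.412 0.518 -2.935
endloop
endfacet
facet normal -0.081 0.901 0.426
outer loop
vertex 2.497 0.607 -3.297
vertex 3.412 0.518 -2.935
vertex 3.27 0.925 -3.824
endloop
endfacet
facet normal -0.472 0.865 -0.170
outer loop
vertex 2.497 0.607 -3.297
vertex 3.27 0.925 -3.824
vertex 2.535 0.437 -4.27
endloop
endfacet
facet normal -0.939 0.330 -0.094
outer loop
vertex 2.497 0.607 -3.297
vertex 2.535 0.437 -4.27
vertex 2.224 -0.273 -3.656
endloop
endfacet
facet normal 0.233 -0.067 0.970
outer loop
vertex 3.412 0.518 -2.935
vertex 2.766 -0.222 -2.831
vertex 3.705 -0.417 -3.07
endloop
endfacet
facet normal -0.625 -0.638 0.450
outer loop
vertex 2.766 -0.222 -2.831
vertex 2.224 -0.273 -3.656
vertex 2.97 -0.905 -3.516
endloop
endfacet
facet normal -0.791 -0.163 -0.589
outer loop
vertex 2.224 -0.273 -3.656
vertex 2.535 0.437 -4.27
vertex 2.828 -0.498 -4.405
endloop
endfacet
facet normal -0.035 0.702 -0.711
outer loop
vertex 2.535 0.437 -4.27
vertex 3.27 0.925 -3.824
vertex 3.474 0.242 -4.509
endloop
endfacet
facet normal 0.597 0.761 0.253
outer loop
vertex 3.27 0.925 -3.824
vertex 3.412 0.518 -2.935
vertex 4.016 0.293 -3.684
endloop
endfacet
facet normal 0.472 -0.865 0.170
outer loop
vertex 3.743 -0.587 -4.043
vertex 3.705 -0.417 -3.07
vertex 2.97 -0.905 -3.516
endloop
endfacet
facet normal 0.081 -0.901 -0.426
outer loop
vertex 3.743 -0.587 -4.043
vertex 2.97 -0.905 -3.516
vertex 2.828 -0.498 -4.405
endloop
endfacet
facet normal 0.306 -0.389 -0.869
outer loop
vertex 3.743 -0.587 -4.043
vertex 2.828 -0.498 -4.405
vertex 3.474 0.242 -4.509
endloop
endfacet
facet normal 0.836 -0.036 -0.547
outer loop
vertex 3.743 -0.587 -4.043
vertex 3.474 0.242 -4.509
vertex 4.016 0.293 -3.684
endloop
endfacet
facet normal 0.939 -0.330 0.094
outer loop
vertex 3.743 -0.587 -4.043
vertex 4.016 0.293 -3.684
vertex 3.705 -0.417 -3.07
endloop
endfacet
facet normal 0.035 -0.702 0.711
outer loop
vertex 2.97 -0.905 -3.516
vertex 3.705 -0.417 -3.07
vertex 2.766 -0.222 -2.831
endloop
endfacet
facet normal -0.597 -0.761 -0.253
outer loop
vertex 2.828 -0.498 -4.405
vertex 2.97 -0.905 -3.516
vertex 2.224 -0.273 -3.656
endloop
endfacet
facet normal -0.233 0.067 -0.970
outer loop
vertex 3.474 0.242 -4.509
vertex 2.828 -0.498 -4.405
vertex 2.535 0.437 -4.27
endloop
endfacet
facet normal 0.625 0.638 -0.450
outer loop
vertex 4.016 0.293 -3.684
vertex 3.474 0.242 -4.509
vertex 3.27 0.925 -3.824
endloop
endfacet
facet normal 0.791 0.163 0.589
outer loop
vertex 3.705 -0.417 -3.07
vertex 4.016 0.293 -3.684
vertex 3.412 0.518 -2.935
endloop
endfacet
facet normal -0.601 -0.642 -0.475
outer loop
vertex 3.887 2.552 3.235
vertex 2.884 3.358 3.415
vertex 4.266 3.38 1.636
endloop
endfacet
facet normal 0.772 -0.621 -0.138
outer loop
vertex 5.036 4.202 2.245
vertex 3.887 2.552 3.235
vertex 4.266 3.38 1.636
endloop
endfacet
facet normal -0.601 -0.642 -0.475
outer loop
vertex 4.266 3.38 1.636
vertex 2.884 3.358 3.415
vertex 3.263 4.186 1.816
endloop
endfacet
facet normal 0.206 0.450 -0.869
outer loop
vertex 3.263 4.186 1.816
vertex 5.036 4.202 2.245
vertex 4.266 3.38 1.636
endloop
endfacet
facet normal -0.206 -0.450 0.869
outer loop
vertex 3.887 2.552 3.235
vertex 3.654 4.18 4.024
vertex 2.884 3.358 3.415
endloop
endfacet
facet normal 0.772 -0.621 -0.138
outer loop
vertex 4.657 3.374 3.844
vertex 3.887 2.552 3.235
vertex 5.036 4.202 2.245
endloop
endfacet
facet normal -0.206 -0.450 0.869
outer loop
vertex 4.657 3.374 3.844
vertex 3.654 4.18 4.024
vertex 3.887 2.552 3.235
endloop
endfacet
facet normal -0.772 0.621 0.138
outer loop
vertex 2.884 3.358 3.415
vertex 3.654 4.18 4.024
vertex 3.263 4.186 1.816
endloop
endfacet
facet normal 0.206 0.450 -0.869
outer loop
vertex 4.033 5.008 2.425
vertex 5.036 4.202 2.245
vertex 3.263 4.186 1.816
endloop
endfacet
facet normal -0.772 0.621 0.138
outer loop
vertex 3.263 4.186 1.816
vertex 3.654 4.18 4.024
vertex 4.033 5.008 2.425
endloop
endfacet
facet normal 0.601 0.642 0.475
outer loop
vertex 4.033 5.008 2.425
vertex 4.657 3.374 3.844
vertex 5.036 4.202 2.245
endloop
endfacet
facet normal 0.601 0.642 0.475
outer loop
vertex 3.654 4.18 4.024
vertex 4.657 3.374 3.844
vertex 4.033 5.008 2.425
endloop
endfacet

endsolid


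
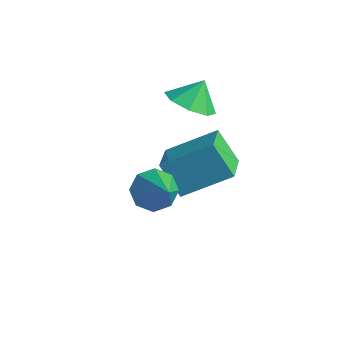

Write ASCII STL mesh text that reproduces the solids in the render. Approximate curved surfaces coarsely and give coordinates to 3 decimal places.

solid 
facet normal -0.711 0.320 -0.627
outer loop
vertex 2.882 -0.726 -2.475
vertex 2.526 -0.338 -1.873
vertex 3.086 -0.152 -2.413
endloop
endfacet
facet normal 0.852 -0.253 -0.459
outer loop
vertex 2.882 -0.726 -2.475
vertex 3.086 -0.152 -2.413
vertex 3.734 -0.882 -0.807
endloop
endfacet
facet normal -0.710 0.321 -0.626
outer loop
vertex 3.086 -0.152 -2.413
vertex 2.526 -0.338 -1.873
vertex 2.963 0.313 -2.035
endloop
endfacet
facet normal 0.902 0.390 -0.186
outer loop
vertex 3.086 -0.152 -2.413
vertex 2.963 0.313 -2.035
vertex 3.734 -0.882 -0.807
endloop
endfacet
facet normal -0.710 0.321 -0.626
outer loop
vertex 2.963 0.313 -2.035
vertex 2.526 -0.338 -1.873
vertex 2.583 0.397 -1.561
endloop
endfacet
facet normal 0.589 0.732 0.342
outer loop
vertex 2.963 0.313 -2.035
vertex 2.583 0.397 -1.561
vertex 3.734 -0.882 -0.807
endloop
endfacet
facet normal -0.711 0.321 -0.626
outer loop
vertex 2.583 0.397 -1.561
vertex 2.526 -0.338 -1.873
vertex 2.171 0.051 -1.27
endloop
endfacet
facet normal 0.098 0.569 0.816
outer loop
vertex 2.583 0.397 -1.561
vertex 2.171 0.051 -1.27
vertex 3.734 -0.882 -0.807
endloop
endfacet
facet normal -0.711 0.321 -0.626
outer loop
vertex 2.171 0.051 -1.27
vertex 2.526 -0.338 -1.873
vertex 1.966 -0.523 -1.332
endloop
endfacet
facet normal -0.285 -0.002 0.959
outer loop
vertex 2.171 0.051 -1.27
vertex 1.966 -0.523 -1.332
vertex 3.734 -0.882 -0.807
endloop
endfacet
facet normal -0.711 0.320 -0.626
outer loop
vertex 1.966 -0.523 -1.332
vertex 2.526 -0.338 -1.873
vertex 2.09 -0.988 -1.71
endloop
endfacet
facet normal -0.335 -0.647 0.685
outer loop
vertex 1.966 -0.523 -1.332
vertex 2.09 -0.988 -1.71
vertex 3.734 -0.882 -0.807
endloop
endfacet
facet normal -0.711 0.320 -0.626
outer loop
vertex 2.09 -0.988 -1.71
vertex 2.526 -0.338 -1.873
vertex 2.469 -1.072 -2.184
endloop
endfacet
facet normal -0.023 -0.987 0.157
outer loop
vertex 2.09 -0.988 -1.71
vertex 2.469 -1.072 -2.184
vertex 3.734 -0.882 -0.807
endloop
endfacet
facet normal -0.710 0.321 -0.627
outer loop
vertex 2.469 -1.072 -2.184
vertex 2.526 -0.338 -1.873
vertex 2.882 -0.726 -2.475
endloop
endfacet
facet normal 0.468 -0.825 -0.316
outer loop
vertex 2.469 -1.072 -2.184
vertex 2.882 -0.726 -2.475
vertex 3.734 -0.882 -0.807
endloop
endfacet
facet normal -0.081 -0.555 -0.828
outer loop
vertex 0.992 3.999 -1.726
vertex 0.247 3.546 -1.349
vertex 0.361 4.324 -1.882
endloop
endfacet
facet normal 0.429 0.894 0.129
outer loop
vertex 0.992 3.999 -1.726
vertex 0.361 4.324 -1.882
vertex 0.333 4.134 -0.471
endloop
endfacet
facet normal -0.081 -0.555 -0.828
outer loop
vertex 0.361 4.324 -1.882
vertex 0.247 3.546 -1.349
vertex -0.337 4.193 -1.726
endloop
endfacet
facet normal -0.155 0.979 0.129
outer loop
vertex 0.361 4.324 -1.882
vertex -0.337 4.193 -1.726
vertex 0.333 4.134 -0.471
endloop
endfacet
facet normal -0.081 -0.555 -0.828
outer loop
vertex -0.337 4.193 -1.726
vertex 0.247 3.546 -1.349
vertex -0.693 3.683 -1.349
endloop
endfacet
facet normal -0.617 0.699 0.362
outer loop
vertex -0.337 4.193 -1.726
vertex -0.693 3.683 -1.349
vertex 0.333 4.134 -0.471
endloop
endfacet
facet normal -0.081 -0.556 -0.828
outer loop
vertex -0.693 3.683 -1.349
vertex 0.247 3.546 -1.349
vertex -0.498 3.093 -0.972
endloop
endfacet
facet normal -0.688 0.216 0.693
outer loop
vertex -0.693 3.683 -1.349
vertex -0.498 3.093 -0.972
vertex 0.333 4.134 -0.471
endloop
endfacet
facet normal -0.081 -0.555 -0.828
outer loop
vertex -0.498 3.093 -0.972
vertex 0.247 3.546 -1.349
vertex 0.133 2.768 -0.816
endloop
endfacet
facet normal -0.325 -0.187 0.927
outer loop
vertex -0.498 3.093 -0.972
vertex 0.133 2.768 -0.816
vertex 0.333 4.134 -0.471
endloop
endfacet
facet normal -0.082 -0.555 -0.828
outer loop
vertex 0.133 2.768 -0.816
vertex 0.247 3.546 -1.349
vertex 0.831 2.898 -0.972
endloop
endfacet
facet normal 0.258 -0.272 0.927
outer loop
vertex 0.133 2.768 -0.816
vertex 0.831 2.898 -0.972
vertex 0.333 4.134 -0.471
endloop
endfacet
facet normal -0.081 -0.555 -0.828
outer loop
vertex 0.831 2.898 -0.972
vertex 0.247 3.546 -1.349
vertex 1.187 3.408 -1.349
endloop
endfacet
facet normal 0.721 0.009 0.693
outer loop
vertex 0.831 2.898 -0.972
vertex 1.187 3.408 -1.349
vertex 0.333 4.134 -0.471
endloop
endfacet
facet normal -0.081 -0.555 -0.828
outer loop
vertex 1.187 3.408 -1.349
vertex 0.247 3.546 -1.349
vertex 0.992 3.999 -1.726
endloop
endfacet
facet normal 0.791 0.492 0.363
outer loop
vertex 1.187 3.408 -1.349
vertex 0.992 3.999 -1.726
vertex 0.333 4.134 -0.471
endloop
endfacet
facet normal -0.575 -0.658 -0.486
outer loop
vertex 0.7 1.671 -3.156
vertex -0.185 2.831 -3.68
vertex 1.556 1.793 -4.333
endloop
endfacet
facet normal 0.571 -0.748 0.338
outer loop
vertex 2.705 3.109 -3.36
vertex 0.7 1.671 -3.156
vertex 1.556 1.793 -4.333
endloop
endfacet
facet normal -0.575 -0.658 -0.487
outer loop
vertex 1.556 1.793 -4.333
vertex -0.185 2.831 -3.68
vertex 0.671 2.953 -4.856
endloop
endfacet
facet normal 0.586 0.084 -0.806
outer loop
vertex 0.671 2.953 -4.856
vertex 2.705 3.109 -3.36
vertex 1.556 1.793 -4.333
endloop
endfacet
facet normal -0.587 -0.084 0.806
outer loop
vertex 0.7 1.671 -3.156
vertex 0.964 4.147 -2.707
vertex -0.185 2.831 -3.68
endloop
endfacet
facet normal 0.571 -0.748 0.338
outer loop
vertex 1.849 2.987 -2.184
vertex 0.7 1.671 -3.156
vertex 2.705 3.109 -3.36
endloop
endfacet
facet normal -0.586 -0.084 0.806
outer loop
vertex 1.849 2.987 -2.184
vertex 0.964 4.147 -2.707
vertex 0.7 1.671 -3.156
endloop
endfacet
facet normal -0.571 0.748 -0.338
outer loop
vertex -0.185 2.831 -3.68
vertex 0.964 4.147 -2.707
vertex 0.671 2.953 -4.856
endloop
endfacet
facet normal 0.586 0.083 -0.806
outer loop
vertex 1.82 4.269 -3.884
vertex 2.705 3.109 -3.36
vertex 0.671 2.953 -4.856
endloop
endfacet
facet normal -0.571 0.748 -0.338
outer loop
vertex 0.671 2.953 -4.856
vertex 0.964 4.147 -2.707
vertex 1.82 4.269 -3.884
endloop
endfacet
facet normal 0.575 0.658 0.487
outer loop
vertex 1.82 4.269 -3.884
vertex 1.849 2.987 -2.184
vertex 2.705 3.109 -3.36
endloop
endfacet
facet normal 0.575 0.658 0.486
outer loop
vertex 0.964 4.147 -2.707
vertex 1.849 2.987 -2.184
vertex 1.82 4.269 -3.884
endloop
endfacet

endsolid


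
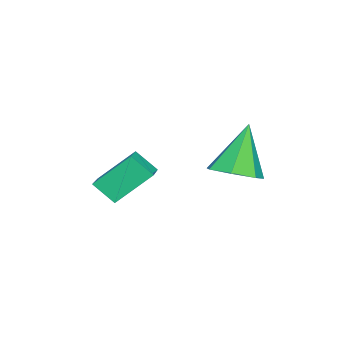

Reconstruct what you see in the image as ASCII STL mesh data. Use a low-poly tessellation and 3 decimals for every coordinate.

solid 
facet normal -0.938 -0.228 -0.260
outer loop
vertex 0.543 -3.849 0.376
vertex 0.56 -3.082 -0.356
vertex 1.134 -4.964 -0.779
endloop
endfacet
facet normal -0.016 -0.723 0.690
outer loop
vertex 2.56 -4.618 -0.384
vertex 0.543 -3.849 0.376
vertex 1.134 -4.964 -0.779
endloop
endfacet
facet normal -0.938 -0.228 -0.259
outer loop
vertex 1.134 -4.964 -0.779
vertex 0.56 -3.082 -0.356
vertex 1.15 -4.197 -1.511
endloop
endfacet
facet normal 0.345 -0.652 -0.675
outer loop
vertex 1.15 -4.197 -1.511
vertex 2.56 -4.618 -0.384
vertex 1.134 -4.964 -0.779
endloop
endfacet
facet normal -0.345 0.652 0.675
outer loop
vertex 0.543 -3.849 0.376
vertex 1.986 -2.736 0.039
vertex 0.56 -3.082 -0.356
endloop
endfacet
facet normal -0.016 -0.723 0.690
outer loop
vertex 1.97 -3.503 0.771
vertex 0.543 -3.849 0.376
vertex 2.56 -4.618 -0.384
endloop
endfacet
facet normal -0.345 0.652 0.675
outer loop
vertex 1.97 -3.503 0.771
vertex 1.986 -2.736 0.039
vertex 0.543 -3.849 0.376
endloop
endfacet
facet normal 0.016 0.723 -0.690
outer loop
vertex 0.56 -3.082 -0.356
vertex 1.986 -2.736 0.039
vertex 1.15 -4.197 -1.511
endloop
endfacet
facet normal 0.345 -0.652 -0.675
outer loop
vertex 2.577 -3.851 -1.116
vertex 2.56 -4.618 -0.384
vertex 1.15 -4.197 -1.511
endloop
endfacet
facet normal 0.016 0.723 -0.690
outer loop
vertex 1.15 -4.197 -1.511
vertex 1.986 -2.736 0.039
vertex 2.577 -3.851 -1.116
endloop
endfacet
facet normal 0.938 0.227 0.260
outer loop
vertex 2.577 -3.851 -1.116
vertex 1.97 -3.503 0.771
vertex 2.56 -4.618 -0.384
endloop
endfacet
facet normal 0.938 0.228 0.260
outer loop
vertex 1.986 -2.736 0.039
vertex 1.97 -3.503 0.771
vertex 2.577 -3.851 -1.116
endloop
endfacet
facet normal 0.405 -0.105 -0.908
outer loop
vertex 1.195 -1.126 0.183
vertex 0.569 -0.462 -0.173
vertex 1.461 -0.319 0.208
endloop
endfacet
facet normal 0.638 -0.233 0.734
outer loop
vertex 1.195 -1.126 0.183
vertex 1.461 -0.319 0.208
vertex -0.289 -0.238 1.753
endloop
endfacet
facet normal 0.405 -0.105 -0.908
outer loop
vertex 1.461 -0.319 0.208
vertex 0.569 -0.462 -0.173
vertex 1.055 0.381 -0.054
endloop
endfacet
facet normal 0.564 0.556 0.610
outer loop
vertex 1.461 -0.319 0.208
vertex 1.055 0.381 -0.054
vertex -0.289 -0.238 1.753
endloop
endfacet
facet normal 0.405 -0.105 -0.908
outer loop
vertex 1.055 0.381 -0.054
vertex 0.569 -0.462 -0.173
vertex 0.283 0.446 -0.406
endloop
endfacet
facet normal -0.051 0.956 0.289
outer loop
vertex 1.055 0.381 -0.054
vertex 0.283 0.446 -0.406
vertex -0.289 -0.238 1.753
endloop
endfacet
facet normal 0.405 -0.106 -0.908
outer loop
vertex 0.283 0.446 -0.406
vertex 0.569 -0.462 -0.173
vertex -0.273 -0.173 -0.582
endloop
endfacet
facet normal -0.746 0.666 0.013
outer loop
vertex 0.283 0.446 -0.406
vertex -0.273 -0.173 -0.582
vertex -0.289 -0.238 1.753
endloop
endfacet
facet normal 0.405 -0.106 -0.908
outer loop
vertex -0.273 -0.173 -0.582
vertex 0.569 -0.462 -0.173
vertex -0.195 -1.009 -0.45
endloop
endfacet
facet normal -0.995 -0.094 -0.009
outer loop
vertex -0.273 -0.173 -0.582
vertex -0.195 -1.009 -0.45
vertex -0.289 -0.238 1.753
endloop
endfacet
facet normal 0.405 -0.106 -0.908
outer loop
vertex -0.195 -1.009 -0.45
vertex 0.569 -0.462 -0.173
vertex 0.458 -1.434 -0.109
endloop
endfacet
facet normal -0.614 -0.753 0.237
outer loop
vertex -0.195 -1.009 -0.45
vertex 0.458 -1.434 -0.109
vertex -0.289 -0.238 1.753
endloop
endfacet
facet normal 0.404 -0.106 -0.908
outer loop
vertex 0.458 -1.434 -0.109
vertex 0.569 -0.462 -0.173
vertex 1.195 -1.126 0.183
endloop
endfacet
facet normal 0.115 -0.814 0.569
outer loop
vertex 0.458 -1.434 -0.109
vertex 1.195 -1.126 0.183
vertex -0.289 -0.238 1.753
endloop
endfacet

endsolid


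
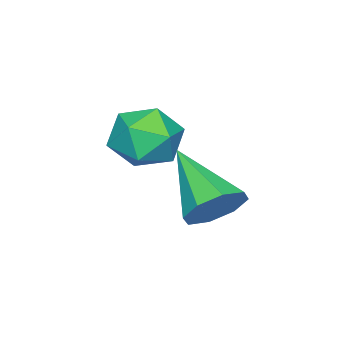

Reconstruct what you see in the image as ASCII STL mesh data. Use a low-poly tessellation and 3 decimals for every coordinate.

solid 
facet normal 0.365 0.753 -0.548
outer loop
vertex -0.75 2.054 1.34
vertex -1.455 2.463 1.433
vertex -0.749 2.423 1.848
endloop
endfacet
facet normal 0.741 -0.544 0.394
outer loop
vertex -0.75 2.054 1.34
vertex -0.749 2.423 1.848
vertex -2.185 0.957 2.527
endloop
endfacet
facet normal 0.365 0.753 -0.548
outer loop
vertex -0.749 2.423 1.848
vertex -1.455 2.463 1.433
vertex -1.161 2.815 2.113
endloop
endfacet
facet normal 0.488 -0.075 0.870
outer loop
vertex -0.749 2.423 1.848
vertex -1.161 2.815 2.113
vertex -2.185 0.957 2.527
endloop
endfacet
facet normal 0.365 0.753 -0.548
outer loop
vertex -1.161 2.815 2.113
vertex -1.455 2.463 1.433
vertex -1.745 3.001 1.98
endloop
endfacet
facet normal -0.127 0.282 0.951
outer loop
vertex -1.161 2.815 2.113
vertex -1.745 3.001 1.98
vertex -2.185 0.957 2.527
endloop
endfacet
facet normal 0.366 0.753 -0.546
outer loop
vertex -1.745 3.001 1.98
vertex -1.455 2.463 1.433
vertex -2.159 2.873 1.526
endloop
endfacet
facet normal -0.744 0.318 0.588
outer loop
vertex -1.745 3.001 1.98
vertex -2.159 2.873 1.526
vertex -2.185 0.957 2.527
endloop
endfacet
facet normal 0.366 0.752 -0.548
outer loop
vertex -2.159 2.873 1.526
vertex -1.455 2.463 1.433
vertex -2.161 2.504 1.018
endloop
endfacet
facet normal -1.000 0.011 -0.004
outer loop
vertex -2.159 2.873 1.526
vertex -2.161 2.504 1.018
vertex -2.185 0.957 2.527
endloop
endfacet
facet normal 0.365 0.753 -0.547
outer loop
vertex -2.161 2.504 1.018
vertex -1.455 2.463 1.433
vertex -1.749 2.112 0.753
endloop
endfacet
facet normal -0.746 -0.459 -0.482
outer loop
vertex -2.161 2.504 1.018
vertex -1.749 2.112 0.753
vertex -2.185 0.957 2.527
endloop
endfacet
facet normal 0.365 0.754 -0.547
outer loop
vertex -1.749 2.112 0.753
vertex -1.455 2.463 1.433
vertex -1.165 1.926 0.886
endloop
endfacet
facet normal -0.131 -0.816 -0.563
outer loop
vertex -1.749 2.112 0.753
vertex -1.165 1.926 0.886
vertex -2.185 0.957 2.527
endloop
endfacet
facet normal 0.365 0.754 -0.546
outer loop
vertex -1.165 1.926 0.886
vertex -1.455 2.463 1.433
vertex -0.75 2.054 1.34
endloop
endfacet
facet normal 0.484 -0.852 -0.202
outer loop
vertex -1.165 1.926 0.886
vertex -0.75 2.054 1.34
vertex -2.185 0.957 2.527
endloop
endfacet
facet normal -0.989 0.124 -0.078
outer loop
vertex -2.959 0.069 2.036
vertex -3.073 -0.271 2.946
vertex -2.941 0.686 2.795
endloop
endfacet
facet normal -0.641 0.603 -0.475
outer loop
vertex -2.959 0.069 2.036
vertex -2.941 0.686 2.795
vertex -2.3 0.791 2.064
endloop
endfacet
facet normal -0.231 0.248 -0.941
outer loop
vertex -2.959 0.069 2.036
vertex -2.3 0.791 2.064
vertex -2.035 -0.101 1.764
endloop
endfacet
facet normal -0.327 -0.451 -0.830
outer loop
vertex -2.959 0.069 2.036
vertex -2.035 -0.101 1.764
vertex -2.513 -0.758 2.309
endloop
endfacet
facet normal -0.796 -0.527 -0.297
outer loop
vertex -2.959 0.069 2.036
vertex -2.513 -0.758 2.309
vertex -3.073 -0.271 2.946
endloop
endfacet
facet normal -0.212 0.976 -0.046
outer loop
vertex -2.3 0.791 2.064
vertex -2.941 0.686 2.795
vertex -2.007 0.898 2.991
endloop
endfacet
facet normal -0.776 0.201 0.598
outer loop
vertex -2.941 0.686 2.795
vertex -3.073 -0.271 2.946
vertex -2.485 0.241 3.536
endloop
endfacet
facet normal -0.463 -0.852 0.245
outer loop
vertex -3.073 -0.271 2.946
vertex -2.513 -0.758 2.309
vertex -2.22 -0.651 3.236
endloop
endfacet
facet normal 0.295 -0.728 -0.619
outer loop
vertex -2.513 -0.758 2.309
vertex -2.035 -0.101 1.764
vertex -1.579 -0.546 2.505
endloop
endfacet
facet normal 0.450 0.402 -0.797
outer loop
vertex -2.035 -0.101 1.764
vertex -2.3 0.791 2.064
vertex -1.447 0.411 2.354
endloop
endfacet
facet normal 0.327 0.451 0.830
outer loop
vertex -1.561 0.071 3.264
vertex -2.007 0.898 2.991
vertex -2.485 0.241 3.536
endloop
endfacet
facet normal 0.231 -0.248 0.941
outer loop
vertex -1.561 0.071 3.264
vertex -2.485 0.241 3.536
vertex -2.22 -0.651 3.236
endloop
endfacet
facet normal 0.641 -0.603 0.475
outer loop
vertex -1.561 0.071 3.264
vertex -2.22 -0.651 3.236
vertex -1.579 -0.546 2.505
endloop
endfacet
facet normal 0.989 -0.124 0.078
outer loop
vertex -1.561 0.071 3.264
vertex -1.579 -0.546 2.505
vertex -1.447 0.411 2.354
endloop
endfacet
facet normal 0.796 0.527 0.297
outer loop
vertex -1.561 0.071 3.264
vertex -1.447 0.411 2.354
vertex -2.007 0.898 2.991
endloop
endfacet
facet normal -0.295 0.728 0.619
outer loop
vertex -2.485 0.241 3.536
vertex -2.007 0.898 2.991
vertex -2.941 0.686 2.795
endloop
endfacet
facet normal -0.450 -0.402 0.797
outer loop
vertex -2.22 -0.651 3.236
vertex -2.485 0.241 3.536
vertex -3.073 -0.271 2.946
endloop
endfacet
facet normal 0.212 -0.976 0.046
outer loop
vertex -1.579 -0.546 2.505
vertex -2.22 -0.651 3.236
vertex -2.513 -0.758 2.309
endloop
endfacet
facet normal 0.776 -0.201 -0.598
outer loop
vertex -1.447 0.411 2.354
vertex -1.579 -0.546 2.505
vertex -2.035 -0.101 1.764
endloop
endfacet
facet normal 0.463 0.852 -0.245
outer loop
vertex -2.007 0.898 2.991
vertex -1.447 0.411 2.354
vertex -2.3 0.791 2.064
endloop
endfacet

endsolid


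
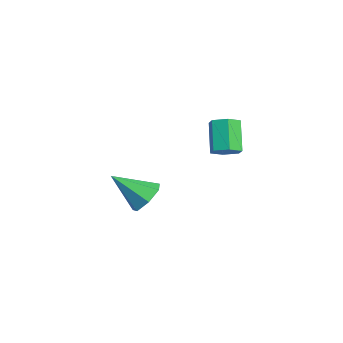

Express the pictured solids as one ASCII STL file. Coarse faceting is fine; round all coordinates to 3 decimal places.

solid 
facet normal 0.632 -0.092 -0.770
outer loop
vertex 1.2 3.676 2.04
vertex 0.697 3.66 1.629
vertex 0.971 4.228 1.786
endloop
endfacet
facet normal 0.690 0.519 0.504
outer loop
vertex 1.2 3.676 2.04
vertex 0.971 4.228 1.786
vertex 0.246 3.816 3.202
endloop
endfacet
facet normal 0.690 0.519 0.504
outer loop
vertex 0.246 3.816 3.202
vertex 0.971 4.228 1.786
vertex 0.017 4.368 2.947
endloop
endfacet
facet normal -0.632 0.093 0.770
outer loop
vertex 0.246 3.816 3.202
vertex 0.017 4.368 2.947
vertex -0.257 3.8 2.791
endloop
endfacet
facet normal 0.633 -0.093 -0.769
outer loop
vertex 0.971 4.228 1.786
vertex 0.697 3.66 1.629
vertex 0.468 4.212 1.374
endloop
endfacet
facet normal 0.040 0.995 -0.087
outer loop
vertex 0.971 4.228 1.786
vertex 0.468 4.212 1.374
vertex 0.017 4.368 2.947
endloop
endfacet
facet normal 0.040 0.995 -0.087
outer loop
vertex 0.017 4.368 2.947
vertex 0.468 4.212 1.374
vertex -0.486 4.352 2.536
endloop
endfacet
facet normal -0.632 0.093 0.770
outer loop
vertex 0.017 4.368 2.947
vertex -0.486 4.352 2.536
vertex -0.257 3.8 2.791
endloop
endfacet
facet normal 0.632 -0.093 -0.770
outer loop
vertex 0.468 4.212 1.374
vertex 0.697 3.66 1.629
vertex 0.194 3.644 1.218
endloop
endfacet
facet normal -0.651 0.476 -0.592
outer loop
vertex 0.468 4.212 1.374
vertex 0.194 3.644 1.218
vertex -0.486 4.352 2.536
endloop
endfacet
facet normal -0.651 0.476 -0.592
outer loop
vertex -0.486 4.352 2.536
vertex 0.194 3.644 1.218
vertex -0.76 3.784 2.38
endloop
endfacet
facet normal -0.632 0.093 0.770
outer loop
vertex -0.486 4.352 2.536
vertex -0.76 3.784 2.38
vertex -0.257 3.8 2.791
endloop
endfacet
facet normal 0.632 -0.093 -0.770
outer loop
vertex 0.194 3.644 1.218
vertex 0.697 3.66 1.629
vertex 0.423 3.092 1.473
endloop
endfacet
facet normal -0.690 -0.519 -0.504
outer loop
vertex 0.194 3.644 1.218
vertex 0.423 3.092 1.473
vertex -0.76 3.784 2.38
endloop
endfacet
facet normal -0.690 -0.519 -0.505
outer loop
vertex -0.76 3.784 2.38
vertex 0.423 3.092 1.473
vertex -0.531 3.232 2.634
endloop
endfacet
facet normal -0.632 0.092 0.770
outer loop
vertex -0.76 3.784 2.38
vertex -0.531 3.232 2.634
vertex -0.257 3.8 2.791
endloop
endfacet
facet normal 0.632 -0.093 -0.770
outer loop
vertex 0.423 3.092 1.473
vertex 0.697 3.66 1.629
vertex 0.926 3.108 1.884
endloop
endfacet
facet normal -0.040 -0.995 0.087
outer loop
vertex 0.423 3.092 1.473
vertex 0.926 3.108 1.884
vertex -0.531 3.232 2.634
endloop
endfacet
facet normal -0.040 -0.995 0.087
outer loop
vertex -0.531 3.232 2.634
vertex 0.926 3.108 1.884
vertex -0.028 3.248 3.046
endloop
endfacet
facet normal -0.633 0.093 0.769
outer loop
vertex -0.531 3.232 2.634
vertex -0.028 3.248 3.046
vertex -0.257 3.8 2.791
endloop
endfacet
facet normal 0.632 -0.093 -0.770
outer loop
vertex 0.926 3.108 1.884
vertex 0.697 3.66 1.629
vertex 1.2 3.676 2.04
endloop
endfacet
facet normal 0.651 -0.476 0.592
outer loop
vertex 0.926 3.108 1.884
vertex 1.2 3.676 2.04
vertex -0.028 3.248 3.046
endloop
endfacet
facet normal 0.651 -0.476 0.592
outer loop
vertex -0.028 3.248 3.046
vertex 1.2 3.676 2.04
vertex 0.246 3.816 3.202
endloop
endfacet
facet normal -0.632 0.093 0.770
outer loop
vertex -0.028 3.248 3.046
vertex 0.246 3.816 3.202
vertex -0.257 3.8 2.791
endloop
endfacet
facet normal 0.243 0.738 -0.630
outer loop
vertex -2.031 1.118 -2.481
vertex -2.882 1.184 -2.732
vertex -2.464 1.61 -2.072
endloop
endfacet
facet normal 0.633 -0.083 0.770
outer loop
vertex -2.031 1.118 -2.481
vertex -2.464 1.61 -2.072
vertex -3.338 -0.204 -1.548
endloop
endfacet
facet normal 0.242 0.738 -0.630
outer loop
vertex -2.464 1.61 -2.072
vertex -2.882 1.184 -2.732
vertex -3.212 1.78 -2.16
endloop
endfacet
facet normal -0.045 0.297 0.954
outer loop
vertex -2.464 1.61 -2.072
vertex -3.212 1.78 -2.16
vertex -3.338 -0.204 -1.548
endloop
endfacet
facet normal 0.242 0.738 -0.630
outer loop
vertex -3.212 1.78 -2.16
vertex -2.882 1.184 -2.732
vertex -3.711 1.502 -2.678
endloop
endfacet
facet normal -0.760 0.235 0.606
outer loop
vertex -3.212 1.78 -2.16
vertex -3.711 1.502 -2.678
vertex -3.338 -0.204 -1.548
endloop
endfacet
facet normal 0.242 0.739 -0.629
outer loop
vertex -3.711 1.502 -2.678
vertex -2.882 1.184 -2.732
vertex -3.586 0.984 -3.238
endloop
endfacet
facet normal -0.975 -0.222 -0.013
outer loop
vertex -3.711 1.502 -2.678
vertex -3.586 0.984 -3.238
vertex -3.338 -0.204 -1.548
endloop
endfacet
facet normal 0.243 0.738 -0.629
outer loop
vertex -3.586 0.984 -3.238
vertex -2.882 1.184 -2.732
vertex -2.931 0.617 -3.416
endloop
endfacet
facet normal -0.527 -0.730 -0.436
outer loop
vertex -3.586 0.984 -3.238
vertex -2.931 0.617 -3.416
vertex -3.338 -0.204 -1.548
endloop
endfacet
facet normal 0.244 0.738 -0.629
outer loop
vertex -2.931 0.617 -3.416
vertex -2.882 1.184 -2.732
vertex -2.239 0.676 -3.079
endloop
endfacet
facet normal 0.245 -0.906 -0.345
outer loop
vertex -2.931 0.617 -3.416
vertex -2.239 0.676 -3.079
vertex -3.338 -0.204 -1.548
endloop
endfacet
facet normal 0.243 0.738 -0.630
outer loop
vertex -2.239 0.676 -3.079
vertex -2.882 1.184 -2.732
vertex -2.031 1.118 -2.481
endloop
endfacet
facet normal 0.762 -0.618 0.192
outer loop
vertex -2.239 0.676 -3.079
vertex -2.031 1.118 -2.481
vertex -3.338 -0.204 -1.548
endloop
endfacet

endsolid
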